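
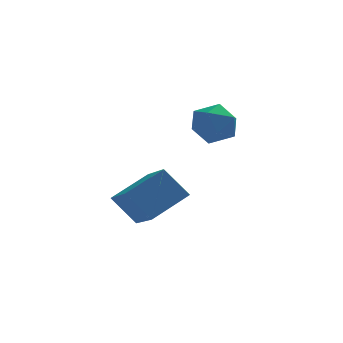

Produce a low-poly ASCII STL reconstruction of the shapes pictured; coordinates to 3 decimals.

solid 
facet normal 0.452 0.752 0.480
outer loop
vertex -0.852 2.464 -0.221
vertex -0.678 2.031 0.293
vertex -0.25 2.118 -0.246
endloop
endfacet
facet normal 0.478 0.849 -0.225
outer loop
vertex -0.852 2.464 -0.221
vertex -0.25 2.118 -0.246
vertex -0.637 2.184 -0.819
endloop
endfacet
facet normal -0.193 0.860 -0.472
outer loop
vertex -0.852 2.464 -0.221
vertex -0.637 2.184 -0.819
vertex -1.304 2.136 -0.634
endloop
endfacet
facet normal -0.633 0.770 0.081
outer loop
vertex -0.852 2.464 -0.221
vertex -1.304 2.136 -0.634
vertex -1.33 2.042 0.054
endloop
endfacet
facet normal -0.234 0.703 0.672
outer loop
vertex -0.852 2.464 -0.221
vertex -1.33 2.042 0.054
vertex -0.678 2.031 0.293
endloop
endfacet
facet normal 0.809 0.287 -0.513
outer loop
vertex -0.637 2.184 -0.819
vertex -0.25 2.118 -0.246
vertex -0.33 1.578 -0.674
endloop
endfacet
facet normal 0.766 0.130 0.629
outer loop
vertex -0.25 2.118 -0.246
vertex -0.678 2.031 0.293
vertex -0.356 1.484 0.014
endloop
endfacet
facet normal -0.343 0.051 0.938
outer loop
vertex -0.678 2.031 0.293
vertex -1.33 2.042 0.054
vertex -1.023 1.436 0.199
endloop
endfacet
facet normal -0.987 0.159 -0.016
outer loop
vertex -1.33 2.042 0.054
vertex -1.304 2.136 -0.634
vertex -1.41 1.502 -0.374
endloop
endfacet
facet normal -0.275 0.304 -0.912
outer loop
vertex -1.304 2.136 -0.634
vertex -0.637 2.184 -0.819
vertex -0.982 1.589 -0.913
endloop
endfacet
facet normal 0.633 -0.770 -0.081
outer loop
vertex -0.808 1.156 -0.399
vertex -0.33 1.578 -0.674
vertex -0.356 1.484 0.014
endloop
endfacet
facet normal 0.193 -0.860 0.472
outer loop
vertex -0.808 1.156 -0.399
vertex -0.356 1.484 0.014
vertex -1.023 1.436 0.199
endloop
endfacet
facet normal -0.478 -0.849 0.225
outer loop
vertex -0.808 1.156 -0.399
vertex -1.023 1.436 0.199
vertex -1.41 1.502 -0.374
endloop
endfacet
facet normal -0.452 -0.752 -0.480
outer loop
vertex -0.808 1.156 -0.399
vertex -1.41 1.502 -0.374
vertex -0.982 1.589 -0.913
endloop
endfacet
facet normal 0.234 -0.703 -0.672
outer loop
vertex -0.808 1.156 -0.399
vertex -0.982 1.589 -0.913
vertex -0.33 1.578 -0.674
endloop
endfacet
facet normal 0.987 -0.159 0.016
outer loop
vertex -0.356 1.484 0.014
vertex -0.33 1.578 -0.674
vertex -0.25 2.118 -0.246
endloop
endfacet
facet normal 0.275 -0.304 0.912
outer loop
vertex -1.023 1.436 0.199
vertex -0.356 1.484 0.014
vertex -0.678 2.031 0.293
endloop
endfacet
facet normal -0.809 -0.287 0.513
outer loop
vertex -1.41 1.502 -0.374
vertex -1.023 1.436 0.199
vertex -1.33 2.042 0.054
endloop
endfacet
facet normal -0.766 -0.130 -0.629
outer loop
vertex -0.982 1.589 -0.913
vertex -1.41 1.502 -0.374
vertex -1.304 2.136 -0.634
endloop
endfacet
facet normal 0.343 -0.051 -0.938
outer loop
vertex -0.33 1.578 -0.674
vertex -0.982 1.589 -0.913
vertex -0.637 2.184 -0.819
endloop
endfacet
facet normal -0.605 0.236 0.761
outer loop
vertex -2.218 -0.856 -0.843
vertex -2.544 0.389 -1.488
vertex -3.141 -1.393 -1.411
endloop
endfacet
facet normal 0.227 -0.864 0.449
outer loop
vertex -2.536 -1.629 -2.172
vertex -2.218 -0.856 -0.843
vertex -3.141 -1.393 -1.411
endloop
endfacet
facet normal -0.605 0.236 0.760
outer loop
vertex -3.141 -1.393 -1.411
vertex -2.544 0.389 -1.488
vertex -3.468 -0.148 -2.057
endloop
endfacet
facet normal -0.763 -0.444 -0.469
outer loop
vertex -3.468 -0.148 -2.057
vertex -2.536 -1.629 -2.172
vertex -3.141 -1.393 -1.411
endloop
endfacet
facet normal 0.764 0.443 0.470
outer loop
vertex -2.218 -0.856 -0.843
vertex -1.939 0.153 -2.249
vertex -2.544 0.389 -1.488
endloop
endfacet
facet normal 0.226 -0.865 0.449
outer loop
vertex -1.612 -1.092 -1.603
vertex -2.218 -0.856 -0.843
vertex -2.536 -1.629 -2.172
endloop
endfacet
facet normal 0.763 0.444 0.470
outer loop
vertex -1.612 -1.092 -1.603
vertex -1.939 0.153 -2.249
vertex -2.218 -0.856 -0.843
endloop
endfacet
facet normal -0.227 0.865 -0.448
outer loop
vertex -2.544 0.389 -1.488
vertex -1.939 0.153 -2.249
vertex -3.468 -0.148 -2.057
endloop
endfacet
facet normal -0.763 -0.444 -0.471
outer loop
vertex -2.862 -0.384 -2.817
vertex -2.536 -1.629 -2.172
vertex -3.468 -0.148 -2.057
endloop
endfacet
facet normal -0.227 0.864 -0.449
outer loop
vertex -3.468 -0.148 -2.057
vertex -1.939 0.153 -2.249
vertex -2.862 -0.384 -2.817
endloop
endfacet
facet normal 0.605 -0.236 -0.760
outer loop
vertex -2.862 -0.384 -2.817
vertex -1.612 -1.092 -1.603
vertex -2.536 -1.629 -2.172
endloop
endfacet
facet normal 0.605 -0.236 -0.760
outer loop
vertex -1.939 0.153 -2.249
vertex -1.612 -1.092 -1.603
vertex -2.862 -0.384 -2.817
endloop
endfacet

endsolid


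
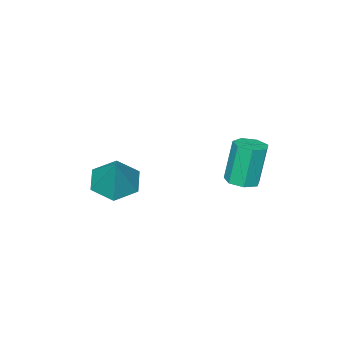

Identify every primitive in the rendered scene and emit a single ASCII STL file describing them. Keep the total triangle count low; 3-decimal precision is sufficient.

solid 
facet normal -0.355 -0.421 -0.834
outer loop
vertex 4.226 -2.133 -1.805
vertex 3.609 -2.722 -1.245
vertex 3.287 -1.809 -1.569
endloop
endfacet
facet normal 0.306 0.948 -0.084
outer loop
vertex 4.226 -2.133 -1.805
vertex 3.287 -1.809 -1.569
vertex 4.251 -1.958 0.265
endloop
endfacet
facet normal -0.355 -0.421 -0.834
outer loop
vertex 3.287 -1.809 -1.569
vertex 3.609 -2.722 -1.245
vertex 2.671 -2.398 -1.009
endloop
endfacet
facet normal -0.485 0.813 0.321
outer loop
vertex 3.287 -1.809 -1.569
vertex 2.671 -2.398 -1.009
vertex 4.251 -1.958 0.265
endloop
endfacet
facet normal -0.355 -0.421 -0.834
outer loop
vertex 2.671 -2.398 -1.009
vertex 3.609 -2.722 -1.245
vertex 2.992 -3.31 -0.685
endloop
endfacet
facet normal -0.635 0.050 0.771
outer loop
vertex 2.671 -2.398 -1.009
vertex 2.992 -3.31 -0.685
vertex 4.251 -1.958 0.265
endloop
endfacet
facet normal -0.355 -0.421 -0.834
outer loop
vertex 2.992 -3.31 -0.685
vertex 3.609 -2.722 -1.245
vertex 3.93 -3.634 -0.921
endloop
endfacet
facet normal 0.005 -0.578 0.816
outer loop
vertex 2.992 -3.31 -0.685
vertex 3.93 -3.634 -0.921
vertex 4.251 -1.958 0.265
endloop
endfacet
facet normal -0.355 -0.421 -0.834
outer loop
vertex 3.93 -3.634 -0.921
vertex 3.609 -2.722 -1.245
vertex 4.547 -3.045 -1.481
endloop
endfacet
facet normal 0.796 -0.443 0.411
outer loop
vertex 3.93 -3.634 -0.921
vertex 4.547 -3.045 -1.481
vertex 4.251 -1.958 0.265
endloop
endfacet
facet normal -0.355 -0.421 -0.834
outer loop
vertex 4.547 -3.045 -1.481
vertex 3.609 -2.722 -1.245
vertex 4.226 -2.133 -1.805
endloop
endfacet
facet normal 0.947 0.320 -0.038
outer loop
vertex 4.547 -3.045 -1.481
vertex 4.226 -2.133 -1.805
vertex 4.251 -1.958 0.265
endloop
endfacet
facet normal 0.215 -0.021 -0.976
outer loop
vertex 1.957 2.318 -0.024
vertex 1.526 1.812 -0.108
vertex 1.41 2.471 -0.148
endloop
endfacet
facet normal 0.261 0.965 0.038
outer loop
vertex 1.957 2.318 -0.024
vertex 1.41 2.471 -0.148
vertex 1.565 2.354 1.753
endloop
endfacet
facet normal 0.261 0.965 0.038
outer loop
vertex 1.565 2.354 1.753
vertex 1.41 2.471 -0.148
vertex 1.018 2.507 1.629
endloop
endfacet
facet normal -0.216 0.020 0.976
outer loop
vertex 1.565 2.354 1.753
vertex 1.018 2.507 1.629
vertex 1.134 1.848 1.668
endloop
endfacet
facet normal 0.215 -0.021 -0.976
outer loop
vertex 1.41 2.471 -0.148
vertex 1.526 1.812 -0.108
vertex 0.95 2.127 -0.242
endloop
endfacet
facet normal -0.574 0.806 -0.143
outer loop
vertex 1.41 2.471 -0.148
vertex 0.95 2.127 -0.242
vertex 1.018 2.507 1.629
endloop
endfacet
facet normal -0.573 0.807 -0.143
outer loop
vertex 1.018 2.507 1.629
vertex 0.95 2.127 -0.242
vertex 0.558 2.164 1.535
endloop
endfacet
facet normal -0.214 0.020 0.977
outer loop
vertex 1.018 2.507 1.629
vertex 0.558 2.164 1.535
vertex 1.134 1.848 1.668
endloop
endfacet
facet normal 0.216 -0.020 -0.976
outer loop
vertex 0.95 2.127 -0.242
vertex 1.526 1.812 -0.108
vertex 0.924 1.547 -0.236
endloop
endfacet
facet normal -0.975 0.041 -0.216
outer loop
vertex 0.95 2.127 -0.242
vertex 0.924 1.547 -0.236
vertex 0.558 2.164 1.535
endloop
endfacet
facet normal -0.976 0.041 -0.216
outer loop
vertex 0.558 2.164 1.535
vertex 0.924 1.547 -0.236
vertex 0.532 1.583 1.541
endloop
endfacet
facet normal -0.215 0.020 0.976
outer loop
vertex 0.558 2.164 1.535
vertex 0.532 1.583 1.541
vertex 1.134 1.848 1.668
endloop
endfacet
facet normal 0.216 -0.019 -0.976
outer loop
vertex 0.924 1.547 -0.236
vertex 1.526 1.812 -0.108
vertex 1.351 1.166 -0.134
endloop
endfacet
facet normal -0.643 -0.755 -0.127
outer loop
vertex 0.924 1.547 -0.236
vertex 1.351 1.166 -0.134
vertex 0.532 1.583 1.541
endloop
endfacet
facet normal -0.643 -0.755 -0.127
outer loop
vertex 0.532 1.583 1.541
vertex 1.351 1.166 -0.134
vertex 0.959 1.202 1.643
endloop
endfacet
facet normal -0.215 0.020 0.976
outer loop
vertex 0.532 1.583 1.541
vertex 0.959 1.202 1.643
vertex 1.134 1.848 1.668
endloop
endfacet
facet normal 0.215 -0.019 -0.976
outer loop
vertex 1.351 1.166 -0.134
vertex 1.526 1.812 -0.108
vertex 1.91 1.271 -0.013
endloop
endfacet
facet normal 0.172 -0.983 0.058
outer loop
vertex 1.351 1.166 -0.134
vertex 1.91 1.271 -0.013
vertex 0.959 1.202 1.643
endloop
endfacet
facet normal 0.172 -0.983 0.058
outer loop
vertex 0.959 1.202 1.643
vertex 1.91 1.271 -0.013
vertex 1.518 1.307 1.764
endloop
endfacet
facet normal -0.215 0.021 0.976
outer loop
vertex 0.959 1.202 1.643
vertex 1.518 1.307 1.764
vertex 1.134 1.848 1.668
endloop
endfacet
facet normal 0.216 -0.018 -0.976
outer loop
vertex 1.91 1.271 -0.013
vertex 1.526 1.812 -0.108
vertex 2.18 1.784 0.037
endloop
endfacet
facet normal 0.859 -0.472 0.199
outer loop
vertex 1.91 1.271 -0.013
vertex 2.18 1.784 0.037
vertex 1.518 1.307 1.764
endloop
endfacet
facet normal 0.860 -0.470 0.200
outer loop
vertex 1.518 1.307 1.764
vertex 2.18 1.784 0.037
vertex 1.787 1.82 1.813
endloop
endfacet
facet normal -0.216 0.020 0.976
outer loop
vertex 1.518 1.307 1.764
vertex 1.787 1.82 1.813
vertex 1.134 1.848 1.668
endloop
endfacet
facet normal 0.216 -0.022 -0.976
outer loop
vertex 2.18 1.784 0.037
vertex 1.526 1.812 -0.108
vertex 1.957 2.318 -0.024
endloop
endfacet
facet normal 0.898 0.397 0.191
outer loop
vertex 2.18 1.784 0.037
vertex 1.957 2.318 -0.024
vertex 1.787 1.82 1.813
endloop
endfacet
facet normal 0.899 0.395 0.190
outer loop
vertex 1.787 1.82 1.813
vertex 1.957 2.318 -0.024
vertex 1.565 2.354 1.753
endloop
endfacet
facet normal -0.216 0.020 0.976
outer loop
vertex 1.787 1.82 1.813
vertex 1.565 2.354 1.753
vertex 1.134 1.848 1.668
endloop
endfacet

endsolid


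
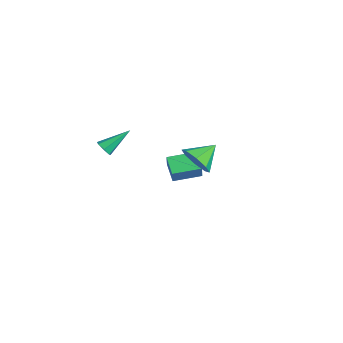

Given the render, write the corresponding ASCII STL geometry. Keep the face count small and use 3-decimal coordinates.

solid 
facet normal 0.105 -0.879 -0.465
outer loop
vertex 4.852 -0.36 2.524
vertex 4.074 -0.708 3.007
vertex 4.209 -0.242 2.156
endloop
endfacet
facet normal 0.370 0.850 -0.374
outer loop
vertex 4.852 -0.36 2.524
vertex 4.209 -0.242 2.156
vertex 3.926 0.548 3.673
endloop
endfacet
facet normal 0.104 -0.879 -0.465
outer loop
vertex 4.209 -0.242 2.156
vertex 4.074 -0.708 3.007
vertex 3.487 -0.397 2.287
endloop
endfacet
facet normal -0.267 0.834 -0.484
outer loop
vertex 4.209 -0.242 2.156
vertex 3.487 -0.397 2.287
vertex 3.926 0.548 3.673
endloop
endfacet
facet normal 0.104 -0.879 -0.465
outer loop
vertex 3.487 -0.397 2.287
vertex 4.074 -0.708 3.007
vertex 3.109 -0.734 2.84
endloop
endfacet
facet normal -0.780 0.604 -0.165
outer loop
vertex 3.487 -0.397 2.287
vertex 3.109 -0.734 2.84
vertex 3.926 0.548 3.673
endloop
endfacet
facet normal 0.104 -0.879 -0.466
outer loop
vertex 3.109 -0.734 2.84
vertex 4.074 -0.708 3.007
vertex 3.297 -1.057 3.491
endloop
endfacet
facet normal -0.869 0.295 0.397
outer loop
vertex 3.109 -0.734 2.84
vertex 3.297 -1.057 3.491
vertex 3.926 0.548 3.673
endloop
endfacet
facet normal 0.105 -0.879 -0.466
outer loop
vertex 3.297 -1.057 3.491
vertex 4.074 -0.708 3.007
vertex 3.94 -1.175 3.858
endloop
endfacet
facet normal -0.481 0.090 0.872
outer loop
vertex 3.297 -1.057 3.491
vertex 3.94 -1.175 3.858
vertex 3.926 0.548 3.673
endloop
endfacet
facet normal 0.104 -0.879 -0.466
outer loop
vertex 3.94 -1.175 3.858
vertex 4.074 -0.708 3.007
vertex 4.662 -1.02 3.727
endloop
endfacet
facet normal 0.155 0.107 0.982
outer loop
vertex 3.94 -1.175 3.858
vertex 4.662 -1.02 3.727
vertex 3.926 0.548 3.673
endloop
endfacet
facet normal 0.103 -0.879 -0.465
outer loop
vertex 4.662 -1.02 3.727
vertex 4.074 -0.708 3.007
vertex 5.04 -0.683 3.174
endloop
endfacet
facet normal 0.669 0.337 0.663
outer loop
vertex 4.662 -1.02 3.727
vertex 5.04 -0.683 3.174
vertex 3.926 0.548 3.673
endloop
endfacet
facet normal 0.103 -0.878 -0.466
outer loop
vertex 5.04 -0.683 3.174
vertex 4.074 -0.708 3.007
vertex 4.852 -0.36 2.524
endloop
endfacet
facet normal 0.758 0.645 0.101
outer loop
vertex 5.04 -0.683 3.174
vertex 4.852 -0.36 2.524
vertex 3.926 0.548 3.673
endloop
endfacet
facet normal -0.074 -0.833 -0.549
outer loop
vertex -0.821 -3.298 1.661
vertex -1.237 -3.075 1.379
vertex -0.698 -3.052 1.271
endloop
endfacet
facet normal 0.948 0.027 0.316
outer loop
vertex -0.821 -3.298 1.661
vertex -0.698 -3.052 1.271
vertex -1.103 -1.585 2.361
endloop
endfacet
facet normal -0.074 -0.834 -0.547
outer loop
vertex -0.698 -3.052 1.271
vertex -1.237 -3.075 1.379
vertex -0.982 -2.824 0.962
endloop
endfacet
facet normal 0.791 0.490 -0.366
outer loop
vertex -0.698 -3.052 1.271
vertex -0.982 -2.824 0.962
vertex -1.103 -1.585 2.361
endloop
endfacet
facet normal -0.077 -0.833 -0.548
outer loop
vertex -0.982 -2.824 0.962
vertex -1.237 -3.075 1.379
vertex -1.457 -2.784 0.968
endloop
endfacet
facet normal 0.055 0.750 -0.659
outer loop
vertex -0.982 -2.824 0.962
vertex -1.457 -2.784 0.968
vertex -1.103 -1.585 2.361
endloop
endfacet
facet normal -0.075 -0.832 -0.549
outer loop
vertex -1.457 -2.784 0.968
vertex -1.237 -3.075 1.379
vertex -1.767 -2.964 1.283
endloop
endfacet
facet normal -0.709 0.613 -0.348
outer loop
vertex -1.457 -2.784 0.968
vertex -1.767 -2.964 1.283
vertex -1.103 -1.585 2.361
endloop
endfacet
facet normal -0.075 -0.832 -0.549
outer loop
vertex -1.767 -2.964 1.283
vertex -1.237 -3.075 1.379
vertex -1.678 -3.228 1.671
endloop
endfacet
facet normal -0.924 0.182 0.336
outer loop
vertex -1.767 -2.964 1.283
vertex -1.678 -3.228 1.671
vertex -1.103 -1.585 2.361
endloop
endfacet
facet normal -0.074 -0.833 -0.548
outer loop
vertex -1.678 -3.228 1.671
vertex -1.237 -3.075 1.379
vertex -1.257 -3.376 1.839
endloop
endfacet
facet normal -0.427 -0.219 0.877
outer loop
vertex -1.678 -3.228 1.671
vertex -1.257 -3.376 1.839
vertex -1.103 -1.585 2.361
endloop
endfacet
facet normal -0.075 -0.833 -0.548
outer loop
vertex -1.257 -3.376 1.839
vertex -1.237 -3.075 1.379
vertex -0.821 -3.298 1.661
endloop
endfacet
facet normal 0.406 -0.288 0.868
outer loop
vertex -1.257 -3.376 1.839
vertex -0.821 -3.298 1.661
vertex -1.103 -1.585 2.361
endloop
endfacet
facet normal -0.907 0.258 0.333
outer loop
vertex -3.423 1.903 -2.623
vertex -2.914 3.473 -2.451
vertex -3.68 2.077 -3.457
endloop
endfacet
facet normal -0.306 -0.946 -0.103
outer loop
vertex -2.446 1.727 -3.909
vertex -3.423 1.903 -2.623
vertex -3.68 2.077 -3.457
endloop
endfacet
facet normal -0.907 0.258 0.333
outer loop
vertex -3.68 2.077 -3.457
vertex -2.914 3.473 -2.451
vertex -3.17 3.648 -3.285
endloop
endfacet
facet normal -0.288 0.196 -0.937
outer loop
vertex -3.17 3.648 -3.285
vertex -2.446 1.727 -3.909
vertex -3.68 2.077 -3.457
endloop
endfacet
facet normal 0.288 -0.196 0.937
outer loop
vertex -3.423 1.903 -2.623
vertex -1.68 3.123 -2.903
vertex -2.914 3.473 -2.451
endloop
endfacet
facet normal -0.307 -0.946 -0.104
outer loop
vertex -2.19 1.552 -3.075
vertex -3.423 1.903 -2.623
vertex -2.446 1.727 -3.909
endloop
endfacet
facet normal 0.288 -0.196 0.937
outer loop
vertex -2.19 1.552 -3.075
vertex -1.68 3.123 -2.903
vertex -3.423 1.903 -2.623
endloop
endfacet
facet normal 0.307 0.946 0.104
outer loop
vertex -2.914 3.473 -2.451
vertex -1.68 3.123 -2.903
vertex -3.17 3.648 -3.285
endloop
endfacet
facet normal -0.288 0.196 -0.937
outer loop
vertex -1.937 3.297 -3.737
vertex -2.446 1.727 -3.909
vertex -3.17 3.648 -3.285
endloop
endfacet
facet normal 0.307 0.946 0.103
outer loop
vertex -3.17 3.648 -3.285
vertex -1.68 3.123 -2.903
vertex -1.937 3.297 -3.737
endloop
endfacet
facet normal 0.907 -0.258 -0.333
outer loop
vertex -1.937 3.297 -3.737
vertex -2.19 1.552 -3.075
vertex -2.446 1.727 -3.909
endloop
endfacet
facet normal 0.907 -0.258 -0.333
outer loop
vertex -1.68 3.123 -2.903
vertex -2.19 1.552 -3.075
vertex -1.937 3.297 -3.737
endloop
endfacet

endsolid


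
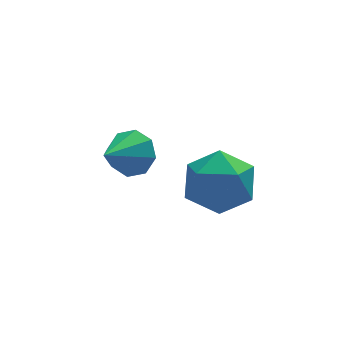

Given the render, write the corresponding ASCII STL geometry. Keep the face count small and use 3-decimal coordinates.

solid 
facet normal -0.497 0.395 0.773
outer loop
vertex 0.196 -3.023 -1.756
vertex 0.117 -4.07 -1.271
vertex 1.023 -3.391 -1.036
endloop
endfacet
facet normal -0.043 0.869 0.493
outer loop
vertex 0.196 -3.023 -1.756
vertex 1.023 -3.391 -1.036
vertex 1.309 -2.827 -2.005
endloop
endfacet
facet normal -0.212 0.958 -0.194
outer loop
vertex 0.196 -3.023 -1.756
vertex 1.309 -2.827 -2.005
vertex 0.579 -3.158 -2.839
endloop
endfacet
facet normal -0.771 0.539 -0.340
outer loop
vertex 0.196 -3.023 -1.756
vertex 0.579 -3.158 -2.839
vertex -0.157 -3.926 -2.386
endloop
endfacet
facet normal -0.947 0.191 0.257
outer loop
vertex 0.196 -3.023 -1.756
vertex -0.157 -3.926 -2.386
vertex 0.117 -4.07 -1.271
endloop
endfacet
facet normal 0.614 0.590 0.525
outer loop
vertex 1.309 -2.827 -2.005
vertex 1.023 -3.391 -1.036
vertex 1.917 -3.754 -1.674
endloop
endfacet
facet normal -0.121 -0.177 0.977
outer loop
vertex 1.023 -3.391 -1.036
vertex 0.117 -4.07 -1.271
vertex 1.181 -4.522 -1.221
endloop
endfacet
facet normal -0.850 -0.506 0.144
outer loop
vertex 0.117 -4.07 -1.271
vertex -0.157 -3.926 -2.386
vertex 0.451 -4.853 -2.055
endloop
endfacet
facet normal -0.565 0.056 -0.823
outer loop
vertex -0.157 -3.926 -2.386
vertex 0.579 -3.158 -2.839
vertex 0.737 -4.289 -3.024
endloop
endfacet
facet normal 0.339 0.734 -0.588
outer loop
vertex 0.579 -3.158 -2.839
vertex 1.309 -2.827 -2.005
vertex 1.643 -3.61 -2.789
endloop
endfacet
facet normal 0.771 -0.539 0.340
outer loop
vertex 1.564 -4.657 -2.304
vertex 1.917 -3.754 -1.674
vertex 1.181 -4.522 -1.221
endloop
endfacet
facet normal 0.212 -0.958 0.194
outer loop
vertex 1.564 -4.657 -2.304
vertex 1.181 -4.522 -1.221
vertex 0.451 -4.853 -2.055
endloop
endfacet
facet normal 0.043 -0.869 -0.493
outer loop
vertex 1.564 -4.657 -2.304
vertex 0.451 -4.853 -2.055
vertex 0.737 -4.289 -3.024
endloop
endfacet
facet normal 0.497 -0.395 -0.773
outer loop
vertex 1.564 -4.657 -2.304
vertex 0.737 -4.289 -3.024
vertex 1.643 -3.61 -2.789
endloop
endfacet
facet normal 0.947 -0.191 -0.257
outer loop
vertex 1.564 -4.657 -2.304
vertex 1.643 -3.61 -2.789
vertex 1.917 -3.754 -1.674
endloop
endfacet
facet normal 0.565 -0.056 0.823
outer loop
vertex 1.181 -4.522 -1.221
vertex 1.917 -3.754 -1.674
vertex 1.023 -3.391 -1.036
endloop
endfacet
facet normal -0.339 -0.734 0.588
outer loop
vertex 0.451 -4.853 -2.055
vertex 1.181 -4.522 -1.221
vertex 0.117 -4.07 -1.271
endloop
endfacet
facet normal -0.614 -0.590 -0.525
outer loop
vertex 0.737 -4.289 -3.024
vertex 0.451 -4.853 -2.055
vertex -0.157 -3.926 -2.386
endloop
endfacet
facet normal 0.121 0.177 -0.977
outer loop
vertex 1.643 -3.61 -2.789
vertex 0.737 -4.289 -3.024
vertex 0.579 -3.158 -2.839
endloop
endfacet
facet normal 0.850 0.506 -0.144
outer loop
vertex 1.917 -3.754 -1.674
vertex 1.643 -3.61 -2.789
vertex 1.309 -2.827 -2.005
endloop
endfacet
facet normal 0.681 0.512 -0.523
outer loop
vertex -0.567 -0.41 -2.116
vertex -0.812 -0.801 -2.818
vertex -1.037 -0.096 -2.421
endloop
endfacet
facet normal -0.298 0.397 0.868
outer loop
vertex -0.567 -0.41 -2.116
vertex -1.037 -0.096 -2.421
vertex -1.848 -1.579 -2.022
endloop
endfacet
facet normal 0.682 0.512 -0.523
outer loop
vertex -1.037 -0.096 -2.421
vertex -0.812 -0.801 -2.818
vertex -1.376 -0.194 -2.959
endloop
endfacet
facet normal -0.762 0.520 0.385
outer loop
vertex -1.037 -0.096 -2.421
vertex -1.376 -0.194 -2.959
vertex -1.848 -1.579 -2.022
endloop
endfacet
facet normal 0.681 0.512 -0.523
outer loop
vertex -1.376 -0.194 -2.959
vertex -0.812 -0.801 -2.818
vertex -1.384 -0.649 -3.414
endloop
endfacet
facet normal -0.962 0.202 -0.185
outer loop
vertex -1.376 -0.194 -2.959
vertex -1.384 -0.649 -3.414
vertex -1.848 -1.579 -2.022
endloop
endfacet
facet normal 0.681 0.511 -0.524
outer loop
vertex -1.384 -0.649 -3.414
vertex -0.812 -0.801 -2.818
vertex -1.058 -1.192 -3.52
endloop
endfacet
facet normal -0.779 -0.369 -0.506
outer loop
vertex -1.384 -0.649 -3.414
vertex -1.058 -1.192 -3.52
vertex -1.848 -1.579 -2.022
endloop
endfacet
facet normal 0.682 0.511 -0.524
outer loop
vertex -1.058 -1.192 -3.52
vertex -0.812 -0.801 -2.818
vertex -0.587 -1.507 -3.214
endloop
endfacet
facet normal -0.322 -0.862 -0.392
outer loop
vertex -1.058 -1.192 -3.52
vertex -0.587 -1.507 -3.214
vertex -1.848 -1.579 -2.022
endloop
endfacet
facet normal 0.681 0.511 -0.524
outer loop
vertex -0.587 -1.507 -3.214
vertex -0.812 -0.801 -2.818
vertex -0.248 -1.408 -2.677
endloop
endfacet
facet normal 0.143 -0.986 0.092
outer loop
vertex -0.587 -1.507 -3.214
vertex -0.248 -1.408 -2.677
vertex -1.848 -1.579 -2.022
endloop
endfacet
facet normal 0.682 0.512 -0.523
outer loop
vertex -0.248 -1.408 -2.677
vertex -0.812 -0.801 -2.818
vertex -0.24 -0.954 -2.222
endloop
endfacet
facet normal 0.342 -0.668 0.661
outer loop
vertex -0.248 -1.408 -2.677
vertex -0.24 -0.954 -2.222
vertex -1.848 -1.579 -2.022
endloop
endfacet
facet normal 0.682 0.512 -0.523
outer loop
vertex -0.24 -0.954 -2.222
vertex -0.812 -0.801 -2.818
vertex -0.567 -0.41 -2.116
endloop
endfacet
facet normal 0.159 -0.096 0.983
outer loop
vertex -0.24 -0.954 -2.222
vertex -0.567 -0.41 -2.116
vertex -1.848 -1.579 -2.022
endloop
endfacet

endsolid


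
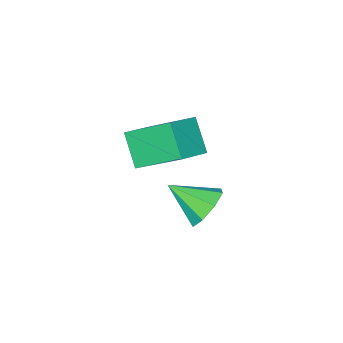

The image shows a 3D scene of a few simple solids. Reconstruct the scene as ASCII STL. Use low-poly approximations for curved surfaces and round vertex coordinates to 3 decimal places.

solid 
facet normal -0.491 0.688 -0.534
outer loop
vertex 1.21 -1.04 -2.51
vertex 0.471 -1.25 -2.101
vertex 1.113 -0.681 -1.958
endloop
endfacet
facet normal 0.989 0.112 0.101
outer loop
vertex 1.21 -1.04 -2.51
vertex 1.113 -0.681 -1.958
vertex 1.229 -2.31 -1.279
endloop
endfacet
facet normal -0.491 0.688 -0.534
outer loop
vertex 1.113 -0.681 -1.958
vertex 0.471 -1.25 -2.101
vertex 0.641 -0.655 -1.49
endloop
endfacet
facet normal 0.675 0.324 0.663
outer loop
vertex 1.113 -0.681 -1.958
vertex 0.641 -0.655 -1.49
vertex 1.229 -2.31 -1.279
endloop
endfacet
facet normal -0.492 0.688 -0.533
outer loop
vertex 0.641 -0.655 -1.49
vertex 0.471 -1.25 -2.101
vertex 0.069 -0.978 -1.379
endloop
endfacet
facet normal 0.100 0.161 0.982
outer loop
vertex 0.641 -0.655 -1.49
vertex 0.069 -0.978 -1.379
vertex 1.229 -2.31 -1.279
endloop
endfacet
facet normal -0.491 0.689 -0.533
outer loop
vertex 0.069 -0.978 -1.379
vertex 0.471 -1.25 -2.101
vertex -0.267 -1.46 -1.692
endloop
endfacet
facet normal -0.402 -0.285 0.870
outer loop
vertex 0.069 -0.978 -1.379
vertex -0.267 -1.46 -1.692
vertex 1.229 -2.31 -1.279
endloop
endfacet
facet normal -0.492 0.688 -0.534
outer loop
vertex -0.267 -1.46 -1.692
vertex 0.471 -1.25 -2.101
vertex -0.171 -1.82 -2.244
endloop
endfacet
facet normal -0.534 -0.748 0.395
outer loop
vertex -0.267 -1.46 -1.692
vertex -0.171 -1.82 -2.244
vertex 1.229 -2.31 -1.279
endloop
endfacet
facet normal -0.491 0.688 -0.535
outer loop
vertex -0.171 -1.82 -2.244
vertex 0.471 -1.25 -2.101
vertex 0.302 -1.846 -2.712
endloop
endfacet
facet normal -0.220 -0.961 -0.169
outer loop
vertex -0.171 -1.82 -2.244
vertex 0.302 -1.846 -2.712
vertex 1.229 -2.31 -1.279
endloop
endfacet
facet normal -0.492 0.687 -0.534
outer loop
vertex 0.302 -1.846 -2.712
vertex 0.471 -1.25 -2.101
vertex 0.874 -1.523 -2.823
endloop
endfacet
facet normal 0.355 -0.797 -0.488
outer loop
vertex 0.302 -1.846 -2.712
vertex 0.874 -1.523 -2.823
vertex 1.229 -2.31 -1.279
endloop
endfacet
facet normal -0.491 0.688 -0.534
outer loop
vertex 0.874 -1.523 -2.823
vertex 0.471 -1.25 -2.101
vertex 1.21 -1.04 -2.51
endloop
endfacet
facet normal 0.857 -0.352 -0.376
outer loop
vertex 0.874 -1.523 -2.823
vertex 1.21 -1.04 -2.51
vertex 1.229 -2.31 -1.279
endloop
endfacet
facet normal -0.920 -0.175 -0.352
outer loop
vertex 1.156 -3.325 0.917
vertex 0.472 -1.869 1.983
vertex 1.389 -2.452 -0.126
endloop
endfacet
facet normal 0.355 -0.754 -0.552
outer loop
vertex 2.548 -2.231 0.317
vertex 1.156 -3.325 0.917
vertex 1.389 -2.452 -0.126
endloop
endfacet
facet normal -0.920 -0.175 -0.352
outer loop
vertex 1.389 -2.452 -0.126
vertex 0.472 -1.869 1.983
vertex 0.705 -0.996 0.94
endloop
endfacet
facet normal 0.168 0.633 -0.756
outer loop
vertex 0.705 -0.996 0.94
vertex 2.548 -2.231 0.317
vertex 1.389 -2.452 -0.126
endloop
endfacet
facet normal -0.168 -0.633 0.756
outer loop
vertex 1.156 -3.325 0.917
vertex 1.631 -1.648 2.426
vertex 0.472 -1.869 1.983
endloop
endfacet
facet normal 0.355 -0.754 -0.552
outer loop
vertex 2.315 -3.104 1.36
vertex 1.156 -3.325 0.917
vertex 2.548 -2.231 0.317
endloop
endfacet
facet normal -0.168 -0.633 0.756
outer loop
vertex 2.315 -3.104 1.36
vertex 1.631 -1.648 2.426
vertex 1.156 -3.325 0.917
endloop
endfacet
facet normal -0.355 0.754 0.552
outer loop
vertex 0.472 -1.869 1.983
vertex 1.631 -1.648 2.426
vertex 0.705 -0.996 0.94
endloop
endfacet
facet normal 0.168 0.633 -0.756
outer loop
vertex 1.864 -0.775 1.383
vertex 2.548 -2.231 0.317
vertex 0.705 -0.996 0.94
endloop
endfacet
facet normal -0.355 0.754 0.552
outer loop
vertex 0.705 -0.996 0.94
vertex 1.631 -1.648 2.426
vertex 1.864 -0.775 1.383
endloop
endfacet
facet normal 0.920 0.175 0.352
outer loop
vertex 1.864 -0.775 1.383
vertex 2.315 -3.104 1.36
vertex 2.548 -2.231 0.317
endloop
endfacet
facet normal 0.920 0.175 0.352
outer loop
vertex 1.631 -1.648 2.426
vertex 2.315 -3.104 1.36
vertex 1.864 -0.775 1.383
endloop
endfacet

endsolid


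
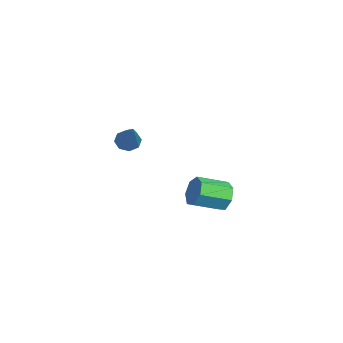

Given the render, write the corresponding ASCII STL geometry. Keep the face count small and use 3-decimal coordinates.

solid 
facet normal -0.128 0.924 -0.362
outer loop
vertex -0.005 0.361 -0.885
vertex -0.279 0.082 -1.501
vertex -0.632 0.272 -0.891
endloop
endfacet
facet normal -0.060 0.356 0.932
outer loop
vertex -0.005 0.361 -0.885
vertex -0.632 0.272 -0.891
vertex 0.173 -0.923 -0.383
endloop
endfacet
facet normal -0.060 0.356 0.932
outer loop
vertex 0.173 -0.923 -0.383
vertex -0.632 0.272 -0.891
vertex -0.454 -1.012 -0.389
endloop
endfacet
facet normal 0.128 -0.924 0.362
outer loop
vertex 0.173 -0.923 -0.383
vertex -0.454 -1.012 -0.389
vertex -0.101 -1.202 -0.999
endloop
endfacet
facet normal -0.128 0.924 -0.362
outer loop
vertex -0.632 0.272 -0.891
vertex -0.279 0.082 -1.501
vertex -0.993 0.04 -1.356
endloop
endfacet
facet normal -0.811 0.112 0.574
outer loop
vertex -0.632 0.272 -0.891
vertex -0.993 0.04 -1.356
vertex -0.454 -1.012 -0.389
endloop
endfacet
facet normal -0.811 0.112 0.574
outer loop
vertex -0.454 -1.012 -0.389
vertex -0.993 0.04 -1.356
vertex -0.815 -1.244 -0.854
endloop
endfacet
facet normal 0.128 -0.924 0.362
outer loop
vertex -0.454 -1.012 -0.389
vertex -0.815 -1.244 -0.854
vertex -0.101 -1.202 -0.999
endloop
endfacet
facet normal -0.128 0.923 -0.362
outer loop
vertex -0.993 0.04 -1.356
vertex -0.279 0.082 -1.501
vertex -0.817 -0.161 -1.931
endloop
endfacet
facet normal -0.952 -0.216 -0.216
outer loop
vertex -0.993 0.04 -1.356
vertex -0.817 -0.161 -1.931
vertex -0.815 -1.244 -0.854
endloop
endfacet
facet normal -0.952 -0.216 -0.216
outer loop
vertex -0.815 -1.244 -0.854
vertex -0.817 -0.161 -1.931
vertex -0.639 -1.445 -1.429
endloop
endfacet
facet normal 0.128 -0.923 0.362
outer loop
vertex -0.815 -1.244 -0.854
vertex -0.639 -1.445 -1.429
vertex -0.101 -1.202 -0.999
endloop
endfacet
facet normal -0.129 0.924 -0.361
outer loop
vertex -0.817 -0.161 -1.931
vertex -0.279 0.082 -1.501
vertex -0.235 -0.178 -2.182
endloop
endfacet
facet normal -0.375 -0.382 -0.844
outer loop
vertex -0.817 -0.161 -1.931
vertex -0.235 -0.178 -2.182
vertex -0.639 -1.445 -1.429
endloop
endfacet
facet normal -0.375 -0.383 -0.845
outer loop
vertex -0.639 -1.445 -1.429
vertex -0.235 -0.178 -2.182
vertex -0.058 -1.462 -1.679
endloop
endfacet
facet normal 0.128 -0.924 0.361
outer loop
vertex -0.639 -1.445 -1.429
vertex -0.058 -1.462 -1.679
vertex -0.101 -1.202 -0.999
endloop
endfacet
facet normal -0.128 0.924 -0.361
outer loop
vertex -0.235 -0.178 -2.182
vertex -0.279 0.082 -1.501
vertex 0.313 -0.0 -1.92
endloop
endfacet
facet normal 0.484 -0.261 -0.835
outer loop
vertex -0.235 -0.178 -2.182
vertex 0.313 -0.0 -1.92
vertex -0.058 -1.462 -1.679
endloop
endfacet
facet normal 0.482 -0.260 -0.837
outer loop
vertex -0.058 -1.462 -1.679
vertex 0.313 -0.0 -1.92
vertex 0.491 -1.284 -1.418
endloop
endfacet
facet normal 0.128 -0.924 0.361
outer loop
vertex -0.058 -1.462 -1.679
vertex 0.491 -1.284 -1.418
vertex -0.101 -1.202 -0.999
endloop
endfacet
facet normal -0.128 0.924 -0.361
outer loop
vertex 0.313 -0.0 -1.92
vertex -0.279 0.082 -1.501
vertex 0.416 0.24 -1.343
endloop
endfacet
facet normal 0.978 0.058 -0.199
outer loop
vertex 0.313 -0.0 -1.92
vertex 0.416 0.24 -1.343
vertex 0.491 -1.284 -1.418
endloop
endfacet
facet normal 0.978 0.058 -0.199
outer loop
vertex 0.491 -1.284 -1.418
vertex 0.416 0.24 -1.343
vertex 0.594 -1.044 -0.841
endloop
endfacet
facet normal 0.128 -0.924 0.361
outer loop
vertex 0.491 -1.284 -1.418
vertex 0.594 -1.044 -0.841
vertex -0.101 -1.202 -0.999
endloop
endfacet
facet normal -0.128 0.924 -0.361
outer loop
vertex 0.416 0.24 -1.343
vertex -0.279 0.082 -1.501
vertex -0.005 0.361 -0.885
endloop
endfacet
facet normal 0.736 0.332 0.589
outer loop
vertex 0.416 0.24 -1.343
vertex -0.005 0.361 -0.885
vertex 0.594 -1.044 -0.841
endloop
endfacet
facet normal 0.736 0.332 0.589
outer loop
vertex 0.594 -1.044 -0.841
vertex -0.005 0.361 -0.885
vertex 0.173 -0.923 -0.383
endloop
endfacet
facet normal 0.128 -0.924 0.361
outer loop
vertex 0.594 -1.044 -0.841
vertex 0.173 -0.923 -0.383
vertex -0.101 -1.202 -0.999
endloop
endfacet
facet normal -0.745 -0.009 -0.667
outer loop
vertex 1.778 -3.918 2.425
vertex 1.431 -3.928 2.813
vertex 1.669 -3.553 2.542
endloop
endfacet
facet normal 0.759 0.393 -0.520
outer loop
vertex 1.778 -3.918 2.425
vertex 1.669 -3.553 2.542
vertex 3.009 -3.912 4.227
endloop
endfacet
facet normal -0.745 -0.009 -0.667
outer loop
vertex 1.669 -3.553 2.542
vertex 1.431 -3.928 2.813
vertex 1.421 -3.408 2.817
endloop
endfacet
facet normal 0.397 0.910 -0.122
outer loop
vertex 1.669 -3.553 2.542
vertex 1.421 -3.408 2.817
vertex 3.009 -3.912 4.227
endloop
endfacet
facet normal -0.746 -0.009 -0.666
outer loop
vertex 1.421 -3.408 2.817
vertex 1.431 -3.928 2.813
vertex 1.179 -3.568 3.09
endloop
endfacet
facet normal -0.102 0.895 0.434
outer loop
vertex 1.421 -3.408 2.817
vertex 1.179 -3.568 3.09
vertex 3.009 -3.912 4.227
endloop
endfacet
facet normal -0.744 -0.007 -0.668
outer loop
vertex 1.179 -3.568 3.09
vertex 1.431 -3.928 2.813
vertex 1.084 -3.938 3.2
endloop
endfacet
facet normal -0.443 0.358 0.822
outer loop
vertex 1.179 -3.568 3.09
vertex 1.084 -3.938 3.2
vertex 3.009 -3.912 4.227
endloop
endfacet
facet normal -0.744 -0.006 -0.668
outer loop
vertex 1.084 -3.938 3.2
vertex 1.431 -3.928 2.813
vertex 1.192 -4.303 3.083
endloop
endfacet
facet normal -0.430 -0.388 0.815
outer loop
vertex 1.084 -3.938 3.2
vertex 1.192 -4.303 3.083
vertex 3.009 -3.912 4.227
endloop
endfacet
facet normal -0.744 -0.006 -0.668
outer loop
vertex 1.192 -4.303 3.083
vertex 1.431 -3.928 2.813
vertex 1.44 -4.448 2.808
endloop
endfacet
facet normal -0.068 -0.906 0.417
outer loop
vertex 1.192 -4.303 3.083
vertex 1.44 -4.448 2.808
vertex 3.009 -3.912 4.227
endloop
endfacet
facet normal -0.745 -0.006 -0.667
outer loop
vertex 1.44 -4.448 2.808
vertex 1.431 -3.928 2.813
vertex 1.683 -4.289 2.535
endloop
endfacet
facet normal 0.429 -0.893 -0.138
outer loop
vertex 1.44 -4.448 2.808
vertex 1.683 -4.289 2.535
vertex 3.009 -3.912 4.227
endloop
endfacet
facet normal -0.745 -0.007 -0.667
outer loop
vertex 1.683 -4.289 2.535
vertex 1.431 -3.928 2.813
vertex 1.778 -3.918 2.425
endloop
endfacet
facet normal 0.773 -0.354 -0.527
outer loop
vertex 1.683 -4.289 2.535
vertex 1.778 -3.918 2.425
vertex 3.009 -3.912 4.227
endloop
endfacet

endsolid


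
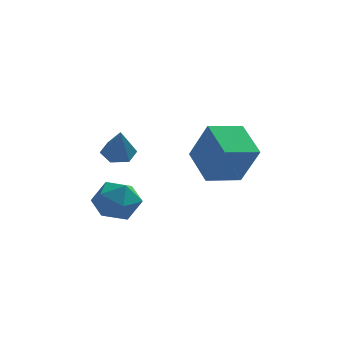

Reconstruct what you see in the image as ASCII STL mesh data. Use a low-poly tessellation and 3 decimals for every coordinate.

solid 
facet normal -0.097 0.468 -0.878
outer loop
vertex -1.247 -0.955 1.368
vertex -1.637 -0.537 1.634
vertex -1.017 -0.427 1.624
endloop
endfacet
facet normal 0.897 -0.434 0.088
outer loop
vertex -1.247 -0.955 1.368
vertex -1.017 -0.427 1.624
vertex -1.503 -1.183 2.846
endloop
endfacet
facet normal -0.097 0.468 -0.878
outer loop
vertex -1.017 -0.427 1.624
vertex -1.637 -0.537 1.634
vertex -1.407 -0.009 1.89
endloop
endfacet
facet normal 0.761 0.371 0.532
outer loop
vertex -1.017 -0.427 1.624
vertex -1.407 -0.009 1.89
vertex -1.503 -1.183 2.846
endloop
endfacet
facet normal -0.097 0.468 -0.878
outer loop
vertex -1.407 -0.009 1.89
vertex -1.637 -0.537 1.634
vertex -2.027 -0.12 1.899
endloop
endfacet
facet normal -0.102 0.633 0.767
outer loop
vertex -1.407 -0.009 1.89
vertex -2.027 -0.12 1.899
vertex -1.503 -1.183 2.846
endloop
endfacet
facet normal -0.098 0.467 -0.879
outer loop
vertex -2.027 -0.12 1.899
vertex -1.637 -0.537 1.634
vertex -2.257 -0.648 1.644
endloop
endfacet
facet normal -0.825 0.090 0.558
outer loop
vertex -2.027 -0.12 1.899
vertex -2.257 -0.648 1.644
vertex -1.503 -1.183 2.846
endloop
endfacet
facet normal -0.098 0.468 -0.878
outer loop
vertex -2.257 -0.648 1.644
vertex -1.637 -0.537 1.634
vertex -1.867 -1.065 1.378
endloop
endfacet
facet normal -0.689 -0.716 0.113
outer loop
vertex -2.257 -0.648 1.644
vertex -1.867 -1.065 1.378
vertex -1.503 -1.183 2.846
endloop
endfacet
facet normal -0.097 0.468 -0.878
outer loop
vertex -1.867 -1.065 1.378
vertex -1.637 -0.537 1.634
vertex -1.247 -0.955 1.368
endloop
endfacet
facet normal 0.172 -0.978 -0.121
outer loop
vertex -1.867 -1.065 1.378
vertex -1.247 -0.955 1.368
vertex -1.503 -1.183 2.846
endloop
endfacet
facet normal -0.845 -0.498 0.193
outer loop
vertex 2.003 -3.158 2.866
vertex 1.407 -1.901 3.503
vertex 1.381 -2.687 1.355
endloop
endfacet
facet normal 0.390 -0.821 -0.416
outer loop
vertex 2.513 -2.019 1.097
vertex 2.003 -3.158 2.866
vertex 1.381 -2.687 1.355
endloop
endfacet
facet normal -0.845 -0.498 0.193
outer loop
vertex 1.381 -2.687 1.355
vertex 1.407 -1.901 3.503
vertex 0.785 -1.43 1.992
endloop
endfacet
facet normal -0.366 0.277 -0.889
outer loop
vertex 0.785 -1.43 1.992
vertex 2.513 -2.019 1.097
vertex 1.381 -2.687 1.355
endloop
endfacet
facet normal 0.366 -0.277 0.889
outer loop
vertex 2.003 -3.158 2.866
vertex 2.539 -1.233 3.245
vertex 1.407 -1.901 3.503
endloop
endfacet
facet normal 0.390 -0.821 -0.416
outer loop
vertex 3.135 -2.49 2.608
vertex 2.003 -3.158 2.866
vertex 2.513 -2.019 1.097
endloop
endfacet
facet normal 0.366 -0.277 0.889
outer loop
vertex 3.135 -2.49 2.608
vertex 2.539 -1.233 3.245
vertex 2.003 -3.158 2.866
endloop
endfacet
facet normal -0.390 0.821 0.416
outer loop
vertex 1.407 -1.901 3.503
vertex 2.539 -1.233 3.245
vertex 0.785 -1.43 1.992
endloop
endfacet
facet normal -0.366 0.277 -0.889
outer loop
vertex 1.917 -0.762 1.734
vertex 2.513 -2.019 1.097
vertex 0.785 -1.43 1.992
endloop
endfacet
facet normal -0.390 0.821 0.416
outer loop
vertex 0.785 -1.43 1.992
vertex 2.539 -1.233 3.245
vertex 1.917 -0.762 1.734
endloop
endfacet
facet normal 0.845 0.498 -0.193
outer loop
vertex 1.917 -0.762 1.734
vertex 3.135 -2.49 2.608
vertex 2.513 -2.019 1.097
endloop
endfacet
facet normal 0.845 0.498 -0.193
outer loop
vertex 2.539 -1.233 3.245
vertex 3.135 -2.49 2.608
vertex 1.917 -0.762 1.734
endloop
endfacet
facet normal -0.107 0.890 0.442
outer loop
vertex -1.834 -1.599 0.082
vertex -1.935 -2.013 0.891
vertex -1.102 -1.77 0.603
endloop
endfacet
facet normal 0.314 0.940 -0.133
outer loop
vertex -1.834 -1.599 0.082
vertex -1.102 -1.77 0.603
vertex -1.063 -1.911 -0.301
endloop
endfacet
facet normal -0.058 0.714 -0.698
outer loop
vertex -1.834 -1.599 0.082
vertex -1.063 -1.911 -0.301
vertex -1.873 -2.24 -0.57
endloop
endfacet
facet normal -0.708 0.524 -0.473
outer loop
vertex -1.834 -1.599 0.082
vertex -1.873 -2.24 -0.57
vertex -2.412 -2.303 0.167
endloop
endfacet
facet normal -0.738 0.634 0.232
outer loop
vertex -1.834 -1.599 0.082
vertex -2.412 -2.303 0.167
vertex -1.935 -2.013 0.891
endloop
endfacet
facet normal 0.866 0.498 -0.040
outer loop
vertex -1.063 -1.911 -0.301
vertex -1.102 -1.77 0.603
vertex -0.688 -2.517 0.273
endloop
endfacet
facet normal 0.185 0.418 0.889
outer loop
vertex -1.102 -1.77 0.603
vertex -1.935 -2.013 0.891
vertex -1.227 -2.58 1.01
endloop
endfacet
facet normal -0.836 0.003 0.549
outer loop
vertex -1.935 -2.013 0.891
vertex -2.412 -2.303 0.167
vertex -2.037 -2.909 0.741
endloop
endfacet
facet normal -0.787 -0.175 -0.591
outer loop
vertex -2.412 -2.303 0.167
vertex -1.873 -2.24 -0.57
vertex -1.998 -3.05 -0.163
endloop
endfacet
facet normal 0.265 0.130 -0.956
outer loop
vertex -1.873 -2.24 -0.57
vertex -1.063 -1.911 -0.301
vertex -1.165 -2.807 -0.451
endloop
endfacet
facet normal 0.708 -0.524 0.473
outer loop
vertex -1.266 -3.221 0.358
vertex -0.688 -2.517 0.273
vertex -1.227 -2.58 1.01
endloop
endfacet
facet normal 0.058 -0.714 0.698
outer loop
vertex -1.266 -3.221 0.358
vertex -1.227 -2.58 1.01
vertex -2.037 -2.909 0.741
endloop
endfacet
facet normal -0.314 -0.940 0.133
outer loop
vertex -1.266 -3.221 0.358
vertex -2.037 -2.909 0.741
vertex -1.998 -3.05 -0.163
endloop
endfacet
facet normal 0.107 -0.890 -0.442
outer loop
vertex -1.266 -3.221 0.358
vertex -1.998 -3.05 -0.163
vertex -1.165 -2.807 -0.451
endloop
endfacet
facet normal 0.738 -0.634 -0.232
outer loop
vertex -1.266 -3.221 0.358
vertex -1.165 -2.807 -0.451
vertex -0.688 -2.517 0.273
endloop
endfacet
facet normal 0.787 0.175 0.591
outer loop
vertex -1.227 -2.58 1.01
vertex -0.688 -2.517 0.273
vertex -1.102 -1.77 0.603
endloop
endfacet
facet normal -0.265 -0.130 0.956
outer loop
vertex -2.037 -2.909 0.741
vertex -1.227 -2.58 1.01
vertex -1.935 -2.013 0.891
endloop
endfacet
facet normal -0.866 -0.498 0.040
outer loop
vertex -1.998 -3.05 -0.163
vertex -2.037 -2.909 0.741
vertex -2.412 -2.303 0.167
endloop
endfacet
facet normal -0.185 -0.418 -0.889
outer loop
vertex -1.165 -2.807 -0.451
vertex -1.998 -3.05 -0.163
vertex -1.873 -2.24 -0.57
endloop
endfacet
facet normal 0.836 -0.003 -0.549
outer loop
vertex -0.688 -2.517 0.273
vertex -1.165 -2.807 -0.451
vertex -1.063 -1.911 -0.301
endloop
endfacet

endsolid


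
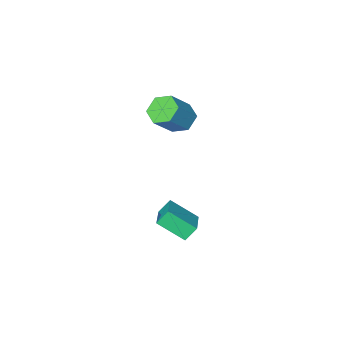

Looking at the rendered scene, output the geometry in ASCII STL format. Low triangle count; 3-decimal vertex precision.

solid 
facet normal -0.682 -0.135 -0.719
outer loop
vertex -1.796 -0.839 2.774
vertex -2.362 -0.103 3.172
vertex -1.667 0.116 2.472
endloop
endfacet
facet normal 0.720 -0.296 -0.628
outer loop
vertex -1.796 -0.839 2.774
vertex -1.667 0.116 2.472
vertex -0.453 -0.573 4.19
endloop
endfacet
facet normal 0.720 -0.296 -0.628
outer loop
vertex -0.453 -0.573 4.19
vertex -1.667 0.116 2.472
vertex -0.324 0.382 3.888
endloop
endfacet
facet normal 0.682 0.135 0.719
outer loop
vertex -0.453 -0.573 4.19
vertex -0.324 0.382 3.888
vertex -1.018 0.163 4.588
endloop
endfacet
facet normal -0.682 -0.135 -0.719
outer loop
vertex -1.667 0.116 2.472
vertex -2.362 -0.103 3.172
vertex -2.233 0.852 2.87
endloop
endfacet
facet normal 0.471 0.671 -0.572
outer loop
vertex -1.667 0.116 2.472
vertex -2.233 0.852 2.87
vertex -0.324 0.382 3.888
endloop
endfacet
facet normal 0.471 0.671 -0.573
outer loop
vertex -0.324 0.382 3.888
vertex -2.233 0.852 2.87
vertex -0.889 1.118 4.286
endloop
endfacet
facet normal 0.682 0.135 0.719
outer loop
vertex -0.324 0.382 3.888
vertex -0.889 1.118 4.286
vertex -1.018 0.163 4.588
endloop
endfacet
facet normal -0.682 -0.135 -0.719
outer loop
vertex -2.233 0.852 2.87
vertex -2.362 -0.103 3.172
vertex -2.927 0.633 3.57
endloop
endfacet
facet normal -0.249 0.967 0.055
outer loop
vertex -2.233 0.852 2.87
vertex -2.927 0.633 3.57
vertex -0.889 1.118 4.286
endloop
endfacet
facet normal -0.249 0.967 0.055
outer loop
vertex -0.889 1.118 4.286
vertex -2.927 0.633 3.57
vertex -1.584 0.899 4.986
endloop
endfacet
facet normal 0.682 0.135 0.719
outer loop
vertex -0.889 1.118 4.286
vertex -1.584 0.899 4.986
vertex -1.018 0.163 4.588
endloop
endfacet
facet normal -0.682 -0.135 -0.719
outer loop
vertex -2.927 0.633 3.57
vertex -2.362 -0.103 3.172
vertex -3.056 -0.322 3.872
endloop
endfacet
facet normal -0.720 0.296 0.628
outer loop
vertex -2.927 0.633 3.57
vertex -3.056 -0.322 3.872
vertex -1.584 0.899 4.986
endloop
endfacet
facet normal -0.720 0.296 0.628
outer loop
vertex -1.584 0.899 4.986
vertex -3.056 -0.322 3.872
vertex -1.713 -0.056 5.288
endloop
endfacet
facet normal 0.682 0.135 0.719
outer loop
vertex -1.584 0.899 4.986
vertex -1.713 -0.056 5.288
vertex -1.018 0.163 4.588
endloop
endfacet
facet normal -0.682 -0.135 -0.719
outer loop
vertex -3.056 -0.322 3.872
vertex -2.362 -0.103 3.172
vertex -2.491 -1.058 3.474
endloop
endfacet
facet normal -0.471 -0.671 0.573
outer loop
vertex -3.056 -0.322 3.872
vertex -2.491 -1.058 3.474
vertex -1.713 -0.056 5.288
endloop
endfacet
facet normal -0.470 -0.671 0.573
outer loop
vertex -1.713 -0.056 5.288
vertex -2.491 -1.058 3.474
vertex -1.147 -0.792 4.89
endloop
endfacet
facet normal 0.682 0.135 0.719
outer loop
vertex -1.713 -0.056 5.288
vertex -1.147 -0.792 4.89
vertex -1.018 0.163 4.588
endloop
endfacet
facet normal -0.682 -0.135 -0.719
outer loop
vertex -2.491 -1.058 3.474
vertex -2.362 -0.103 3.172
vertex -1.796 -0.839 2.774
endloop
endfacet
facet normal 0.249 -0.967 -0.055
outer loop
vertex -2.491 -1.058 3.474
vertex -1.796 -0.839 2.774
vertex -1.147 -0.792 4.89
endloop
endfacet
facet normal 0.250 -0.967 -0.055
outer loop
vertex -1.147 -0.792 4.89
vertex -1.796 -0.839 2.774
vertex -0.453 -0.573 4.19
endloop
endfacet
facet normal 0.682 0.135 0.719
outer loop
vertex -1.147 -0.792 4.89
vertex -0.453 -0.573 4.19
vertex -1.018 0.163 4.588
endloop
endfacet
facet normal -0.561 0.607 -0.563
outer loop
vertex -1.672 2.786 -2.897
vertex -0.653 4.232 -2.355
vertex -1.023 2.633 -3.708
endloop
endfacet
facet normal -0.551 -0.781 -0.293
outer loop
vertex 0.053 1.468 -2.625
vertex -1.672 2.786 -2.897
vertex -1.023 2.633 -3.708
endloop
endfacet
facet normal -0.560 0.607 -0.564
outer loop
vertex -1.023 2.633 -3.708
vertex -0.653 4.232 -2.355
vertex -0.004 4.078 -3.165
endloop
endfacet
facet normal 0.619 -0.146 -0.772
outer loop
vertex -0.004 4.078 -3.165
vertex 0.053 1.468 -2.625
vertex -1.023 2.633 -3.708
endloop
endfacet
facet normal -0.618 0.146 0.772
outer loop
vertex -1.672 2.786 -2.897
vertex 0.423 3.067 -1.272
vertex -0.653 4.232 -2.355
endloop
endfacet
facet normal -0.551 -0.781 -0.293
outer loop
vertex -0.596 1.622 -1.815
vertex -1.672 2.786 -2.897
vertex 0.053 1.468 -2.625
endloop
endfacet
facet normal -0.618 0.146 0.772
outer loop
vertex -0.596 1.622 -1.815
vertex 0.423 3.067 -1.272
vertex -1.672 2.786 -2.897
endloop
endfacet
facet normal 0.551 0.781 0.293
outer loop
vertex -0.653 4.232 -2.355
vertex 0.423 3.067 -1.272
vertex -0.004 4.078 -3.165
endloop
endfacet
facet normal 0.618 -0.146 -0.772
outer loop
vertex 1.072 2.914 -2.083
vertex 0.053 1.468 -2.625
vertex -0.004 4.078 -3.165
endloop
endfacet
facet normal 0.551 0.782 0.293
outer loop
vertex -0.004 4.078 -3.165
vertex 0.423 3.067 -1.272
vertex 1.072 2.914 -2.083
endloop
endfacet
facet normal 0.560 -0.606 0.564
outer loop
vertex 1.072 2.914 -2.083
vertex -0.596 1.622 -1.815
vertex 0.053 1.468 -2.625
endloop
endfacet
facet normal 0.561 -0.607 0.563
outer loop
vertex 0.423 3.067 -1.272
vertex -0.596 1.622 -1.815
vertex 1.072 2.914 -2.083
endloop
endfacet

endsolid


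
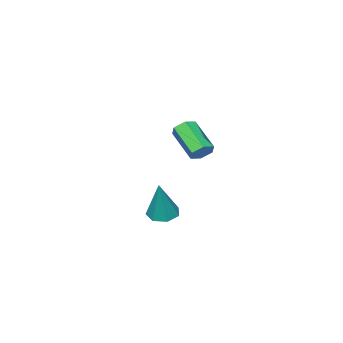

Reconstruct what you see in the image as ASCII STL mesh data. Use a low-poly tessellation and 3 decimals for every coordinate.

solid 
facet normal 0.179 0.801 -0.571
outer loop
vertex -3.066 -0.214 -1.89
vertex -3.462 0.133 -1.527
vertex -2.84 0.099 -1.38
endloop
endfacet
facet normal 0.918 -0.344 -0.196
outer loop
vertex -3.066 -0.214 -1.89
vertex -2.84 0.099 -1.38
vertex -3.402 -1.721 -0.817
endloop
endfacet
facet normal 0.919 -0.344 -0.195
outer loop
vertex -3.402 -1.721 -0.817
vertex -2.84 0.099 -1.38
vertex -3.176 -1.407 -0.306
endloop
endfacet
facet normal -0.179 -0.801 0.571
outer loop
vertex -3.402 -1.721 -0.817
vertex -3.176 -1.407 -0.306
vertex -3.798 -1.373 -0.453
endloop
endfacet
facet normal 0.179 0.801 -0.571
outer loop
vertex -2.84 0.099 -1.38
vertex -3.462 0.133 -1.527
vertex -3.236 0.446 -1.017
endloop
endfacet
facet normal 0.765 0.252 0.593
outer loop
vertex -2.84 0.099 -1.38
vertex -3.236 0.446 -1.017
vertex -3.176 -1.407 -0.306
endloop
endfacet
facet normal 0.765 0.252 0.593
outer loop
vertex -3.176 -1.407 -0.306
vertex -3.236 0.446 -1.017
vertex -3.572 -1.06 0.057
endloop
endfacet
facet normal -0.179 -0.801 0.571
outer loop
vertex -3.176 -1.407 -0.306
vertex -3.572 -1.06 0.057
vertex -3.798 -1.373 -0.453
endloop
endfacet
facet normal 0.179 0.801 -0.571
outer loop
vertex -3.236 0.446 -1.017
vertex -3.462 0.133 -1.527
vertex -3.858 0.481 -1.163
endloop
endfacet
facet normal -0.152 0.596 0.788
outer loop
vertex -3.236 0.446 -1.017
vertex -3.858 0.481 -1.163
vertex -3.572 -1.06 0.057
endloop
endfacet
facet normal -0.154 0.596 0.788
outer loop
vertex -3.572 -1.06 0.057
vertex -3.858 0.481 -1.163
vertex -4.194 -1.026 -0.09
endloop
endfacet
facet normal -0.179 -0.801 0.571
outer loop
vertex -3.572 -1.06 0.057
vertex -4.194 -1.026 -0.09
vertex -3.798 -1.373 -0.453
endloop
endfacet
facet normal 0.179 0.801 -0.571
outer loop
vertex -3.858 0.481 -1.163
vertex -3.462 0.133 -1.527
vertex -4.084 0.167 -1.674
endloop
endfacet
facet normal -0.919 0.344 0.195
outer loop
vertex -3.858 0.481 -1.163
vertex -4.084 0.167 -1.674
vertex -4.194 -1.026 -0.09
endloop
endfacet
facet normal -0.918 0.344 0.196
outer loop
vertex -4.194 -1.026 -0.09
vertex -4.084 0.167 -1.674
vertex -4.42 -1.339 -0.6
endloop
endfacet
facet normal -0.179 -0.801 0.571
outer loop
vertex -4.194 -1.026 -0.09
vertex -4.42 -1.339 -0.6
vertex -3.798 -1.373 -0.453
endloop
endfacet
facet normal 0.179 0.801 -0.571
outer loop
vertex -4.084 0.167 -1.674
vertex -3.462 0.133 -1.527
vertex -3.688 -0.18 -2.037
endloop
endfacet
facet normal -0.765 -0.252 -0.593
outer loop
vertex -4.084 0.167 -1.674
vertex -3.688 -0.18 -2.037
vertex -4.42 -1.339 -0.6
endloop
endfacet
facet normal -0.765 -0.252 -0.593
outer loop
vertex -4.42 -1.339 -0.6
vertex -3.688 -0.18 -2.037
vertex -4.024 -1.686 -0.963
endloop
endfacet
facet normal -0.179 -0.801 0.571
outer loop
vertex -4.42 -1.339 -0.6
vertex -4.024 -1.686 -0.963
vertex -3.798 -1.373 -0.453
endloop
endfacet
facet normal 0.179 0.801 -0.571
outer loop
vertex -3.688 -0.18 -2.037
vertex -3.462 0.133 -1.527
vertex -3.066 -0.214 -1.89
endloop
endfacet
facet normal 0.154 -0.596 -0.788
outer loop
vertex -3.688 -0.18 -2.037
vertex -3.066 -0.214 -1.89
vertex -4.024 -1.686 -0.963
endloop
endfacet
facet normal 0.152 -0.596 -0.789
outer loop
vertex -4.024 -1.686 -0.963
vertex -3.066 -0.214 -1.89
vertex -3.402 -1.721 -0.817
endloop
endfacet
facet normal -0.179 -0.801 0.571
outer loop
vertex -4.024 -1.686 -0.963
vertex -3.402 -1.721 -0.817
vertex -3.798 -1.373 -0.453
endloop
endfacet
facet normal -0.291 -0.169 -0.942
outer loop
vertex 2.74 2.863 -2.601
vertex 2.219 3.37 -2.531
vertex 2.908 3.453 -2.759
endloop
endfacet
facet normal 0.964 -0.253 0.080
outer loop
vertex 2.74 2.863 -2.601
vertex 2.908 3.453 -2.759
vertex 2.801 3.71 -0.649
endloop
endfacet
facet normal -0.291 -0.171 -0.941
outer loop
vertex 2.908 3.453 -2.759
vertex 2.219 3.37 -2.531
vertex 2.557 3.98 -2.746
endloop
endfacet
facet normal 0.832 0.555 -0.025
outer loop
vertex 2.908 3.453 -2.759
vertex 2.557 3.98 -2.746
vertex 2.801 3.71 -0.649
endloop
endfacet
facet normal -0.290 -0.171 -0.942
outer loop
vertex 2.557 3.98 -2.746
vertex 2.219 3.37 -2.531
vertex 1.952 4.048 -2.572
endloop
endfacet
facet normal 0.142 0.984 0.110
outer loop
vertex 2.557 3.98 -2.746
vertex 1.952 4.048 -2.572
vertex 2.801 3.71 -0.649
endloop
endfacet
facet normal -0.290 -0.171 -0.942
outer loop
vertex 1.952 4.048 -2.572
vertex 2.219 3.37 -2.531
vertex 1.548 3.605 -2.367
endloop
endfacet
facet normal -0.587 0.713 0.384
outer loop
vertex 1.952 4.048 -2.572
vertex 1.548 3.605 -2.367
vertex 2.801 3.71 -0.649
endloop
endfacet
facet normal -0.290 -0.170 -0.942
outer loop
vertex 1.548 3.605 -2.367
vertex 2.219 3.37 -2.531
vertex 1.649 2.985 -2.286
endloop
endfacet
facet normal -0.805 -0.054 0.591
outer loop
vertex 1.548 3.605 -2.367
vertex 1.649 2.985 -2.286
vertex 2.801 3.71 -0.649
endloop
endfacet
facet normal -0.290 -0.170 -0.942
outer loop
vertex 1.649 2.985 -2.286
vertex 2.219 3.37 -2.531
vertex 2.18 2.655 -2.39
endloop
endfacet
facet normal -0.348 -0.741 0.574
outer loop
vertex 1.649 2.985 -2.286
vertex 2.18 2.655 -2.39
vertex 2.801 3.71 -0.649
endloop
endfacet
facet normal -0.292 -0.170 -0.941
outer loop
vertex 2.18 2.655 -2.39
vertex 2.219 3.37 -2.531
vertex 2.74 2.863 -2.601
endloop
endfacet
facet normal 0.438 -0.829 0.346
outer loop
vertex 2.18 2.655 -2.39
vertex 2.74 2.863 -2.601
vertex 2.801 3.71 -0.649
endloop
endfacet

endsolid


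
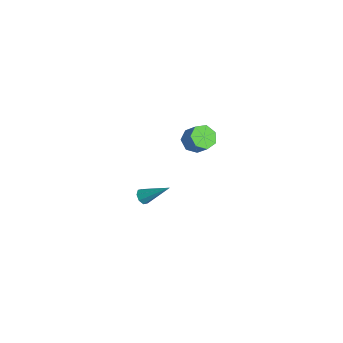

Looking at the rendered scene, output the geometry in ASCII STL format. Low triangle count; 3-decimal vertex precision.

solid 
facet normal -0.628 -0.209 -0.749
outer loop
vertex 0.722 0.934 3.089
vertex 0.379 0.389 3.529
vertex 0.202 1.146 3.466
endloop
endfacet
facet normal 0.118 0.926 -0.358
outer loop
vertex 0.722 0.934 3.089
vertex 0.202 1.146 3.466
vertex 1.445 1.175 3.95
endloop
endfacet
facet normal 0.118 0.926 -0.359
outer loop
vertex 1.445 1.175 3.95
vertex 0.202 1.146 3.466
vertex 0.924 1.388 4.327
endloop
endfacet
facet normal 0.628 0.210 0.749
outer loop
vertex 1.445 1.175 3.95
vertex 0.924 1.388 4.327
vertex 1.101 0.631 4.391
endloop
endfacet
facet normal -0.629 -0.209 -0.749
outer loop
vertex 0.202 1.146 3.466
vertex 0.379 0.389 3.529
vertex -0.185 0.789 3.891
endloop
endfacet
facet normal -0.527 0.823 0.211
outer loop
vertex 0.202 1.146 3.466
vertex -0.185 0.789 3.891
vertex 0.924 1.388 4.327
endloop
endfacet
facet normal -0.528 0.822 0.212
outer loop
vertex 0.924 1.388 4.327
vertex -0.185 0.789 3.891
vertex 0.537 1.03 4.752
endloop
endfacet
facet normal 0.628 0.210 0.749
outer loop
vertex 0.924 1.388 4.327
vertex 0.537 1.03 4.752
vertex 1.101 0.631 4.391
endloop
endfacet
facet normal -0.629 -0.208 -0.749
outer loop
vertex -0.185 0.789 3.891
vertex 0.379 0.389 3.529
vertex -0.148 0.131 4.043
endloop
endfacet
facet normal -0.776 0.100 0.623
outer loop
vertex -0.185 0.789 3.891
vertex -0.148 0.131 4.043
vertex 0.537 1.03 4.752
endloop
endfacet
facet normal -0.776 0.100 0.623
outer loop
vertex 0.537 1.03 4.752
vertex -0.148 0.131 4.043
vertex 0.575 0.372 4.905
endloop
endfacet
facet normal 0.628 0.210 0.749
outer loop
vertex 0.537 1.03 4.752
vertex 0.575 0.372 4.905
vertex 1.101 0.631 4.391
endloop
endfacet
facet normal -0.628 -0.210 -0.749
outer loop
vertex -0.148 0.131 4.043
vertex 0.379 0.389 3.529
vertex 0.286 -0.333 3.809
endloop
endfacet
facet normal -0.441 -0.697 0.565
outer loop
vertex -0.148 0.131 4.043
vertex 0.286 -0.333 3.809
vertex 0.575 0.372 4.905
endloop
endfacet
facet normal -0.440 -0.698 0.565
outer loop
vertex 0.575 0.372 4.905
vertex 0.286 -0.333 3.809
vertex 1.009 -0.092 4.67
endloop
endfacet
facet normal 0.629 0.209 0.749
outer loop
vertex 0.575 0.372 4.905
vertex 1.009 -0.092 4.67
vertex 1.101 0.631 4.391
endloop
endfacet
facet normal -0.628 -0.210 -0.749
outer loop
vertex 0.286 -0.333 3.809
vertex 0.379 0.389 3.529
vertex 0.79 -0.252 3.364
endloop
endfacet
facet normal 0.227 -0.970 0.081
outer loop
vertex 0.286 -0.333 3.809
vertex 0.79 -0.252 3.364
vertex 1.009 -0.092 4.67
endloop
endfacet
facet normal 0.227 -0.970 0.081
outer loop
vertex 1.009 -0.092 4.67
vertex 0.79 -0.252 3.364
vertex 1.513 -0.011 4.225
endloop
endfacet
facet normal 0.628 0.209 0.749
outer loop
vertex 1.009 -0.092 4.67
vertex 1.513 -0.011 4.225
vertex 1.101 0.631 4.391
endloop
endfacet
facet normal -0.629 -0.210 -0.749
outer loop
vertex 0.79 -0.252 3.364
vertex 0.379 0.389 3.529
vertex 0.984 0.311 3.043
endloop
endfacet
facet normal 0.723 -0.513 -0.463
outer loop
vertex 0.79 -0.252 3.364
vertex 0.984 0.311 3.043
vertex 1.513 -0.011 4.225
endloop
endfacet
facet normal 0.723 -0.512 -0.463
outer loop
vertex 1.513 -0.011 4.225
vertex 0.984 0.311 3.043
vertex 1.707 0.552 3.905
endloop
endfacet
facet normal 0.628 0.209 0.749
outer loop
vertex 1.513 -0.011 4.225
vertex 1.707 0.552 3.905
vertex 1.101 0.631 4.391
endloop
endfacet
facet normal -0.629 -0.209 -0.749
outer loop
vertex 0.984 0.311 3.043
vertex 0.379 0.389 3.529
vertex 0.722 0.934 3.089
endloop
endfacet
facet normal 0.675 0.332 -0.659
outer loop
vertex 0.984 0.311 3.043
vertex 0.722 0.934 3.089
vertex 1.707 0.552 3.905
endloop
endfacet
facet normal 0.675 0.331 -0.659
outer loop
vertex 1.707 0.552 3.905
vertex 0.722 0.934 3.089
vertex 1.445 1.175 3.95
endloop
endfacet
facet normal 0.628 0.210 0.749
outer loop
vertex 1.707 0.552 3.905
vertex 1.445 1.175 3.95
vertex 1.101 0.631 4.391
endloop
endfacet
facet normal -0.476 -0.632 -0.611
outer loop
vertex -2.29 -1.436 -3.953
vertex -2.755 -1.276 -3.756
vertex -2.446 -1.121 -4.157
endloop
endfacet
facet normal 0.883 0.149 -0.445
outer loop
vertex -2.29 -1.436 -3.953
vertex -2.446 -1.121 -4.157
vertex -1.825 -0.044 -2.564
endloop
endfacet
facet normal -0.477 -0.631 -0.612
outer loop
vertex -2.446 -1.121 -4.157
vertex -2.755 -1.276 -3.756
vertex -2.782 -0.897 -4.126
endloop
endfacet
facet normal 0.397 0.681 -0.615
outer loop
vertex -2.446 -1.121 -4.157
vertex -2.782 -0.897 -4.126
vertex -1.825 -0.044 -2.564
endloop
endfacet
facet normal -0.477 -0.631 -0.612
outer loop
vertex -2.782 -0.897 -4.126
vertex -2.755 -1.276 -3.756
vertex -3.103 -0.895 -3.878
endloop
endfacet
facet normal -0.256 0.906 -0.338
outer loop
vertex -2.782 -0.897 -4.126
vertex -3.103 -0.895 -3.878
vertex -1.825 -0.044 -2.564
endloop
endfacet
facet normal -0.478 -0.632 -0.610
outer loop
vertex -3.103 -0.895 -3.878
vertex -2.755 -1.276 -3.756
vertex -3.22 -1.115 -3.558
endloop
endfacet
facet normal -0.689 0.690 0.223
outer loop
vertex -3.103 -0.895 -3.878
vertex -3.22 -1.115 -3.558
vertex -1.825 -0.044 -2.564
endloop
endfacet
facet normal -0.478 -0.631 -0.611
outer loop
vertex -3.22 -1.115 -3.558
vertex -2.755 -1.276 -3.756
vertex -3.065 -1.43 -3.354
endloop
endfacet
facet normal -0.651 0.160 0.742
outer loop
vertex -3.22 -1.115 -3.558
vertex -3.065 -1.43 -3.354
vertex -1.825 -0.044 -2.564
endloop
endfacet
facet normal -0.479 -0.631 -0.611
outer loop
vertex -3.065 -1.43 -3.354
vertex -2.755 -1.276 -3.756
vertex -2.729 -1.654 -3.386
endloop
endfacet
facet normal -0.163 -0.375 0.913
outer loop
vertex -3.065 -1.43 -3.354
vertex -2.729 -1.654 -3.386
vertex -1.825 -0.044 -2.564
endloop
endfacet
facet normal -0.478 -0.631 -0.611
outer loop
vertex -2.729 -1.654 -3.386
vertex -2.755 -1.276 -3.756
vertex -2.408 -1.657 -3.634
endloop
endfacet
facet normal 0.486 -0.598 0.637
outer loop
vertex -2.729 -1.654 -3.386
vertex -2.408 -1.657 -3.634
vertex -1.825 -0.044 -2.564
endloop
endfacet
facet normal -0.477 -0.630 -0.613
outer loop
vertex -2.408 -1.657 -3.634
vertex -2.755 -1.276 -3.756
vertex -2.29 -1.436 -3.953
endloop
endfacet
facet normal 0.921 -0.383 0.075
outer loop
vertex -2.408 -1.657 -3.634
vertex -2.29 -1.436 -3.953
vertex -1.825 -0.044 -2.564
endloop
endfacet

endsolid


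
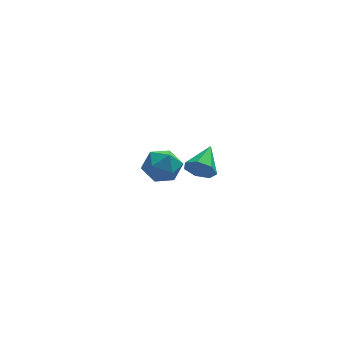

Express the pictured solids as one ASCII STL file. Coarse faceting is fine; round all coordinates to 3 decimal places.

solid 
facet normal -0.446 -0.814 -0.371
outer loop
vertex 4.06 -2.98 2.604
vertex 3.63 -3.029 3.228
vertex 3.487 -2.656 2.582
endloop
endfacet
facet normal 0.374 0.615 -0.694
outer loop
vertex 4.06 -2.98 2.604
vertex 3.487 -2.656 2.582
vertex 4.31 -1.791 3.792
endloop
endfacet
facet normal -0.447 -0.814 -0.371
outer loop
vertex 3.487 -2.656 2.582
vertex 3.63 -3.029 3.228
vertex 3.021 -2.612 3.047
endloop
endfacet
facet normal -0.317 0.860 -0.399
outer loop
vertex 3.487 -2.656 2.582
vertex 3.021 -2.612 3.047
vertex 4.31 -1.791 3.792
endloop
endfacet
facet normal -0.447 -0.814 -0.370
outer loop
vertex 3.021 -2.612 3.047
vertex 3.63 -3.029 3.228
vertex 3.014 -2.882 3.649
endloop
endfacet
facet normal -0.632 0.710 0.311
outer loop
vertex 3.021 -2.612 3.047
vertex 3.014 -2.882 3.649
vertex 4.31 -1.791 3.792
endloop
endfacet
facet normal -0.447 -0.814 -0.371
outer loop
vertex 3.014 -2.882 3.649
vertex 3.63 -3.029 3.228
vertex 3.471 -3.263 3.934
endloop
endfacet
facet normal -0.332 0.276 0.902
outer loop
vertex 3.014 -2.882 3.649
vertex 3.471 -3.263 3.934
vertex 4.31 -1.791 3.792
endloop
endfacet
facet normal -0.446 -0.815 -0.370
outer loop
vertex 3.471 -3.263 3.934
vertex 3.63 -3.029 3.228
vertex 4.048 -3.467 3.688
endloop
endfacet
facet normal 0.356 -0.113 0.928
outer loop
vertex 3.471 -3.263 3.934
vertex 4.048 -3.467 3.688
vertex 4.31 -1.791 3.792
endloop
endfacet
facet normal -0.447 -0.815 -0.370
outer loop
vertex 4.048 -3.467 3.688
vertex 3.63 -3.029 3.228
vertex 4.31 -3.342 3.096
endloop
endfacet
facet normal 0.914 -0.166 0.370
outer loop
vertex 4.048 -3.467 3.688
vertex 4.31 -3.342 3.096
vertex 4.31 -1.791 3.792
endloop
endfacet
facet normal -0.447 -0.814 -0.372
outer loop
vertex 4.31 -3.342 3.096
vertex 3.63 -3.029 3.228
vertex 4.06 -2.98 2.604
endloop
endfacet
facet normal 0.922 0.158 -0.352
outer loop
vertex 4.31 -3.342 3.096
vertex 4.06 -2.98 2.604
vertex 4.31 -1.791 3.792
endloop
endfacet
facet normal -0.848 -0.528 -0.042
outer loop
vertex 1.941 3.162 -1.001
vertex 2.463 2.355 -1.401
vertex 2.355 2.446 -0.369
endloop
endfacet
facet normal -0.866 -0.062 0.497
outer loop
vertex 1.941 3.162 -1.001
vertex 2.355 2.446 -0.369
vertex 2.422 3.456 -0.126
endloop
endfacet
facet normal -0.774 0.592 0.226
outer loop
vertex 1.941 3.162 -1.001
vertex 2.422 3.456 -0.126
vertex 2.572 3.989 -1.007
endloop
endfacet
facet normal -0.699 0.530 -0.480
outer loop
vertex 1.941 3.162 -1.001
vertex 2.572 3.989 -1.007
vertex 2.597 3.309 -1.795
endloop
endfacet
facet normal -0.746 -0.162 -0.646
outer loop
vertex 1.941 3.162 -1.001
vertex 2.597 3.309 -1.795
vertex 2.463 2.355 -1.401
endloop
endfacet
facet normal -0.313 -0.202 0.928
outer loop
vertex 2.422 3.456 -0.126
vertex 2.355 2.446 -0.369
vertex 3.243 2.831 0.015
endloop
endfacet
facet normal -0.285 -0.957 0.055
outer loop
vertex 2.355 2.446 -0.369
vertex 2.463 2.355 -1.401
vertex 3.268 2.151 -0.773
endloop
endfacet
facet normal -0.119 -0.365 -0.923
outer loop
vertex 2.463 2.355 -1.401
vertex 2.597 3.309 -1.795
vertex 3.418 2.684 -1.654
endloop
endfacet
facet normal -0.045 0.756 -0.653
outer loop
vertex 2.597 3.309 -1.795
vertex 2.572 3.989 -1.007
vertex 3.485 3.694 -1.411
endloop
endfacet
facet normal -0.165 0.856 0.490
outer loop
vertex 2.572 3.989 -1.007
vertex 2.422 3.456 -0.126
vertex 3.377 3.785 -0.379
endloop
endfacet
facet normal 0.699 -0.530 0.480
outer loop
vertex 3.899 2.978 -0.779
vertex 3.243 2.831 0.015
vertex 3.268 2.151 -0.773
endloop
endfacet
facet normal 0.774 -0.592 -0.226
outer loop
vertex 3.899 2.978 -0.779
vertex 3.268 2.151 -0.773
vertex 3.418 2.684 -1.654
endloop
endfacet
facet normal 0.866 0.062 -0.497
outer loop
vertex 3.899 2.978 -0.779
vertex 3.418 2.684 -1.654
vertex 3.485 3.694 -1.411
endloop
endfacet
facet normal 0.848 0.528 0.042
outer loop
vertex 3.899 2.978 -0.779
vertex 3.485 3.694 -1.411
vertex 3.377 3.785 -0.379
endloop
endfacet
facet normal 0.746 0.162 0.646
outer loop
vertex 3.899 2.978 -0.779
vertex 3.377 3.785 -0.379
vertex 3.243 2.831 0.015
endloop
endfacet
facet normal 0.045 -0.756 0.653
outer loop
vertex 3.268 2.151 -0.773
vertex 3.243 2.831 0.015
vertex 2.355 2.446 -0.369
endloop
endfacet
facet normal 0.165 -0.856 -0.490
outer loop
vertex 3.418 2.684 -1.654
vertex 3.268 2.151 -0.773
vertex 2.463 2.355 -1.401
endloop
endfacet
facet normal 0.313 0.202 -0.928
outer loop
vertex 3.485 3.694 -1.411
vertex 3.418 2.684 -1.654
vertex 2.597 3.309 -1.795
endloop
endfacet
facet normal 0.285 0.957 -0.055
outer loop
vertex 3.377 3.785 -0.379
vertex 3.485 3.694 -1.411
vertex 2.572 3.989 -1.007
endloop
endfacet
facet normal 0.119 0.365 0.923
outer loop
vertex 3.243 2.831 0.015
vertex 3.377 3.785 -0.379
vertex 2.422 3.456 -0.126
endloop
endfacet

endsolid


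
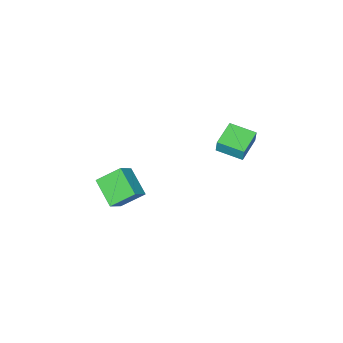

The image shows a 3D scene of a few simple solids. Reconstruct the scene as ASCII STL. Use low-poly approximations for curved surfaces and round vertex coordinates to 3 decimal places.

solid 
facet normal -0.738 -0.105 -0.667
outer loop
vertex 1.778 -2.918 -3.552
vertex 2.401 -1.406 -4.479
vertex 2.754 -3.889 -4.48
endloop
endfacet
facet normal -0.331 -0.804 0.494
outer loop
vertex 3.839 -3.734 -3.501
vertex 1.778 -2.918 -3.552
vertex 2.754 -3.889 -4.48
endloop
endfacet
facet normal -0.739 -0.105 -0.666
outer loop
vertex 2.754 -3.889 -4.48
vertex 2.401 -1.406 -4.479
vertex 3.376 -2.376 -5.408
endloop
endfacet
facet normal 0.588 -0.585 -0.559
outer loop
vertex 3.376 -2.376 -5.408
vertex 3.839 -3.734 -3.501
vertex 2.754 -3.889 -4.48
endloop
endfacet
facet normal -0.588 0.585 0.559
outer loop
vertex 1.778 -2.918 -3.552
vertex 3.486 -1.251 -3.5
vertex 2.401 -1.406 -4.479
endloop
endfacet
facet normal -0.331 -0.805 0.493
outer loop
vertex 2.864 -2.764 -2.572
vertex 1.778 -2.918 -3.552
vertex 3.839 -3.734 -3.501
endloop
endfacet
facet normal -0.588 0.585 0.559
outer loop
vertex 2.864 -2.764 -2.572
vertex 3.486 -1.251 -3.5
vertex 1.778 -2.918 -3.552
endloop
endfacet
facet normal 0.330 0.805 -0.493
outer loop
vertex 2.401 -1.406 -4.479
vertex 3.486 -1.251 -3.5
vertex 3.376 -2.376 -5.408
endloop
endfacet
facet normal 0.588 -0.585 -0.559
outer loop
vertex 4.462 -2.222 -4.428
vertex 3.839 -3.734 -3.501
vertex 3.376 -2.376 -5.408
endloop
endfacet
facet normal 0.331 0.804 -0.493
outer loop
vertex 3.376 -2.376 -5.408
vertex 3.486 -1.251 -3.5
vertex 4.462 -2.222 -4.428
endloop
endfacet
facet normal 0.738 0.104 0.666
outer loop
vertex 4.462 -2.222 -4.428
vertex 2.864 -2.764 -2.572
vertex 3.839 -3.734 -3.501
endloop
endfacet
facet normal 0.738 0.105 0.666
outer loop
vertex 3.486 -1.251 -3.5
vertex 2.864 -2.764 -2.572
vertex 4.462 -2.222 -4.428
endloop
endfacet
facet normal -0.964 -0.213 0.161
outer loop
vertex -4.349 -0.715 -2.769
vertex -4.741 0.882 -3.001
vertex -4.465 -0.875 -3.677
endloop
endfacet
facet normal 0.236 -0.962 0.139
outer loop
vertex -2.779 -0.502 -3.959
vertex -4.349 -0.715 -2.769
vertex -4.465 -0.875 -3.677
endloop
endfacet
facet normal -0.963 -0.214 0.162
outer loop
vertex -4.465 -0.875 -3.677
vertex -4.741 0.882 -3.001
vertex -4.858 0.721 -3.909
endloop
endfacet
facet normal -0.125 -0.173 -0.977
outer loop
vertex -4.858 0.721 -3.909
vertex -2.779 -0.502 -3.959
vertex -4.465 -0.875 -3.677
endloop
endfacet
facet normal 0.125 0.173 0.977
outer loop
vertex -4.349 -0.715 -2.769
vertex -3.055 1.255 -3.283
vertex -4.741 0.882 -3.001
endloop
endfacet
facet normal 0.237 -0.961 0.140
outer loop
vertex -2.662 -0.341 -3.051
vertex -4.349 -0.715 -2.769
vertex -2.779 -0.502 -3.959
endloop
endfacet
facet normal 0.125 0.173 0.977
outer loop
vertex -2.662 -0.341 -3.051
vertex -3.055 1.255 -3.283
vertex -4.349 -0.715 -2.769
endloop
endfacet
facet normal -0.236 0.962 -0.140
outer loop
vertex -4.741 0.882 -3.001
vertex -3.055 1.255 -3.283
vertex -4.858 0.721 -3.909
endloop
endfacet
facet normal -0.125 -0.173 -0.977
outer loop
vertex -3.171 1.095 -4.191
vertex -2.779 -0.502 -3.959
vertex -4.858 0.721 -3.909
endloop
endfacet
facet normal -0.236 0.962 -0.139
outer loop
vertex -4.858 0.721 -3.909
vertex -3.055 1.255 -3.283
vertex -3.171 1.095 -4.191
endloop
endfacet
facet normal 0.964 0.213 -0.162
outer loop
vertex -3.171 1.095 -4.191
vertex -2.662 -0.341 -3.051
vertex -2.779 -0.502 -3.959
endloop
endfacet
facet normal 0.964 0.214 -0.161
outer loop
vertex -3.055 1.255 -3.283
vertex -2.662 -0.341 -3.051
vertex -3.171 1.095 -4.191
endloop
endfacet

endsolid


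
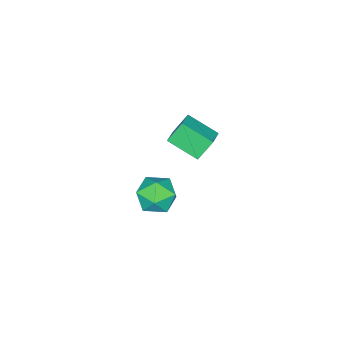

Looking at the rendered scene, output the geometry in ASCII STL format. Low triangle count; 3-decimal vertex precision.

solid 
facet normal -0.437 0.409 0.801
outer loop
vertex 0.131 -0.25 -2.675
vertex -0.463 -0.998 -2.617
vertex 0.373 -1.014 -2.152
endloop
endfacet
facet normal 0.248 0.600 0.761
outer loop
vertex 0.131 -0.25 -2.675
vertex 0.373 -1.014 -2.152
vertex 1.026 -0.585 -2.703
endloop
endfacet
facet normal 0.351 0.927 0.135
outer loop
vertex 0.131 -0.25 -2.675
vertex 1.026 -0.585 -2.703
vertex 0.595 -0.304 -3.51
endloop
endfacet
facet normal -0.273 0.938 -0.213
outer loop
vertex 0.131 -0.25 -2.675
vertex 0.595 -0.304 -3.51
vertex -0.326 -0.56 -3.456
endloop
endfacet
facet normal -0.760 0.619 0.199
outer loop
vertex 0.131 -0.25 -2.675
vertex -0.326 -0.56 -3.456
vertex -0.463 -0.998 -2.617
endloop
endfacet
facet normal 0.643 0.004 0.766
outer loop
vertex 1.026 -0.585 -2.703
vertex 0.373 -1.014 -2.152
vertex 0.986 -1.54 -2.664
endloop
endfacet
facet normal -0.468 -0.302 0.831
outer loop
vertex 0.373 -1.014 -2.152
vertex -0.463 -0.998 -2.617
vertex 0.065 -1.796 -2.61
endloop
endfacet
facet normal -0.989 0.036 -0.143
outer loop
vertex -0.463 -0.998 -2.617
vertex -0.326 -0.56 -3.456
vertex -0.366 -1.515 -3.417
endloop
endfacet
facet normal -0.201 0.553 -0.809
outer loop
vertex -0.326 -0.56 -3.456
vertex 0.595 -0.304 -3.51
vertex 0.287 -1.086 -3.968
endloop
endfacet
facet normal 0.809 0.533 -0.247
outer loop
vertex 0.595 -0.304 -3.51
vertex 1.026 -0.585 -2.703
vertex 1.123 -1.102 -3.503
endloop
endfacet
facet normal 0.273 -0.938 0.213
outer loop
vertex 0.529 -1.85 -3.445
vertex 0.986 -1.54 -2.664
vertex 0.065 -1.796 -2.61
endloop
endfacet
facet normal -0.351 -0.927 -0.135
outer loop
vertex 0.529 -1.85 -3.445
vertex 0.065 -1.796 -2.61
vertex -0.366 -1.515 -3.417
endloop
endfacet
facet normal -0.248 -0.600 -0.761
outer loop
vertex 0.529 -1.85 -3.445
vertex -0.366 -1.515 -3.417
vertex 0.287 -1.086 -3.968
endloop
endfacet
facet normal 0.437 -0.409 -0.801
outer loop
vertex 0.529 -1.85 -3.445
vertex 0.287 -1.086 -3.968
vertex 1.123 -1.102 -3.503
endloop
endfacet
facet normal 0.760 -0.619 -0.199
outer loop
vertex 0.529 -1.85 -3.445
vertex 1.123 -1.102 -3.503
vertex 0.986 -1.54 -2.664
endloop
endfacet
facet normal 0.201 -0.553 0.809
outer loop
vertex 0.065 -1.796 -2.61
vertex 0.986 -1.54 -2.664
vertex 0.373 -1.014 -2.152
endloop
endfacet
facet normal -0.809 -0.533 0.247
outer loop
vertex -0.366 -1.515 -3.417
vertex 0.065 -1.796 -2.61
vertex -0.463 -0.998 -2.617
endloop
endfacet
facet normal -0.643 -0.004 -0.766
outer loop
vertex 0.287 -1.086 -3.968
vertex -0.366 -1.515 -3.417
vertex -0.326 -0.56 -3.456
endloop
endfacet
facet normal 0.468 0.302 -0.831
outer loop
vertex 1.123 -1.102 -3.503
vertex 0.287 -1.086 -3.968
vertex 0.595 -0.304 -3.51
endloop
endfacet
facet normal 0.989 -0.036 0.143
outer loop
vertex 0.986 -1.54 -2.664
vertex 1.123 -1.102 -3.503
vertex 1.026 -0.585 -2.703
endloop
endfacet
facet normal -0.486 0.295 0.822
outer loop
vertex 0.296 0.208 2.541
vertex 0.016 1.467 1.923
vertex -0.522 -0.148 2.185
endloop
endfacet
facet normal 0.195 -0.881 0.432
outer loop
vertex 0.004 -0.467 1.297
vertex 0.296 0.208 2.541
vertex -0.522 -0.148 2.185
endloop
endfacet
facet normal -0.487 0.296 0.822
outer loop
vertex -0.522 -0.148 2.185
vertex 0.016 1.467 1.923
vertex -0.801 1.111 1.567
endloop
endfacet
facet normal -0.851 -0.371 -0.371
outer loop
vertex -0.801 1.111 1.567
vertex 0.004 -0.467 1.297
vertex -0.522 -0.148 2.185
endloop
endfacet
facet normal 0.851 0.371 0.371
outer loop
vertex 0.296 0.208 2.541
vertex 0.542 1.148 1.035
vertex 0.016 1.467 1.923
endloop
endfacet
facet normal 0.195 -0.880 0.432
outer loop
vertex 0.821 -0.111 1.653
vertex 0.296 0.208 2.541
vertex 0.004 -0.467 1.297
endloop
endfacet
facet normal 0.852 0.371 0.370
outer loop
vertex 0.821 -0.111 1.653
vertex 0.542 1.148 1.035
vertex 0.296 0.208 2.541
endloop
endfacet
facet normal -0.195 0.880 -0.432
outer loop
vertex 0.016 1.467 1.923
vertex 0.542 1.148 1.035
vertex -0.801 1.111 1.567
endloop
endfacet
facet normal -0.852 -0.371 -0.370
outer loop
vertex -0.276 0.792 0.679
vertex 0.004 -0.467 1.297
vertex -0.801 1.111 1.567
endloop
endfacet
facet normal -0.195 0.881 -0.432
outer loop
vertex -0.801 1.111 1.567
vertex 0.542 1.148 1.035
vertex -0.276 0.792 0.679
endloop
endfacet
facet normal 0.487 -0.295 -0.822
outer loop
vertex -0.276 0.792 0.679
vertex 0.821 -0.111 1.653
vertex 0.004 -0.467 1.297
endloop
endfacet
facet normal 0.486 -0.296 -0.822
outer loop
vertex 0.542 1.148 1.035
vertex 0.821 -0.111 1.653
vertex -0.276 0.792 0.679
endloop
endfacet

endsolid
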